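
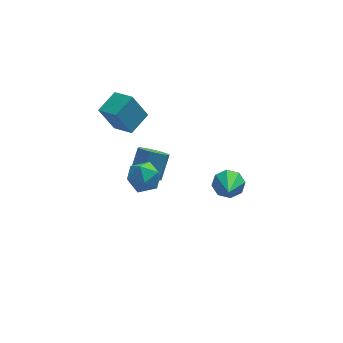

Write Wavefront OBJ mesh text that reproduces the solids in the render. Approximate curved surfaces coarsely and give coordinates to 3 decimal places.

v -4.423 2.318 0.246
v -5.111 2.405 1.61
v -3.572 3.183 0.62
v -4.26 3.27 1.984
v -3.72 1.45 0.656
v -4.408 1.537 2.02
v -2.869 2.315 1.03
v -3.557 2.402 2.394
v -3.059 2.015 -3.429
v -2.47 2.208 -3.869
v -1.972 3.057 -2.832
v -2.561 2.865 -2.391
v -2.818 2.512 -3.951
v -2.321 3.362 -2.914
v -3.259 2.627 -3.833
v -2.761 3.476 -2.796
v -3.622 2.508 -3.561
v -3.125 3.357 -2.524
v -3.771 2.201 -3.238
v -3.273 3.05 -2.201
v -3.648 1.823 -2.988
v -3.15 2.672 -1.951
v -3.299 1.518 -2.906
v -2.802 2.368 -1.869
v -2.859 1.404 -3.024
v -2.361 2.253 -1.987
v -2.495 1.523 -3.296
v -1.998 2.372 -2.259
v -2.347 1.83 -3.619
v -1.849 2.679 -2.582
v 0.445 -0.232 -2.101
v 0.965 0.019 -1.591
v 0.195 -1.708 -1.119
v 0.418 0.197 -1.462
v -0.113 0.124 -1.707
v -0.317 -0.158 -2.183
v -0.074 -0.483 -2.611
v 0.473 -0.661 -2.739
v 1.003 -0.588 -2.494
v 1.207 -0.306 -2.018
v -3.423 -2.701 2.804
v -3.027 -3.06 2.155
v -4.493 -3.52 2.605
v -4.097 -3.879 1.956
v -3.817 -4.002 2.739
v -3.156 -3.497 2.862
v -4.364 -3.083 1.898
v -3.703 -2.578 2.021
v -3.609 -3.297 1.594
v -3.271 -3.865 2.115
v -4.249 -2.715 2.645
v -3.911 -3.283 3.166
f 2 4 1
f 5 2 1
f 1 4 3
f 3 5 1
f 2 8 4
f 6 2 5
f 6 8 2
f 4 8 3
f 7 5 3
f 3 8 7
f 7 6 5
f 8 6 7
f 10 9 13
f 10 13 11
f 11 13 14
f 11 14 12
f 13 9 15
f 13 15 14
f 14 15 16
f 14 16 12
f 15 9 17
f 15 17 16
f 16 17 18
f 16 18 12
f 17 9 19
f 17 19 18
f 18 19 20
f 18 20 12
f 19 9 21
f 19 21 20
f 20 21 22
f 20 22 12
f 21 9 23
f 21 23 22
f 22 23 24
f 22 24 12
f 23 9 25
f 23 25 24
f 24 25 26
f 24 26 12
f 25 9 27
f 25 27 26
f 26 27 28
f 26 28 12
f 27 9 29
f 27 29 28
f 28 29 30
f 28 30 12
f 29 9 10
f 29 10 30
f 30 10 11
f 30 11 12
f 32 31 34
f 32 34 33
f 34 31 35
f 34 35 33
f 35 31 36
f 35 36 33
f 36 31 37
f 36 37 33
f 37 31 38
f 37 38 33
f 38 31 39
f 38 39 33
f 39 31 40
f 39 40 33
f 40 31 32
f 40 32 33
f 41 52 46
f 41 46 42
f 41 42 48
f 41 48 51
f 41 51 52
f 42 46 50
f 46 52 45
f 52 51 43
f 51 48 47
f 48 42 49
f 44 50 45
f 44 45 43
f 44 43 47
f 44 47 49
f 44 49 50
f 45 50 46
f 43 45 52
f 47 43 51
f 49 47 48
f 50 49 42



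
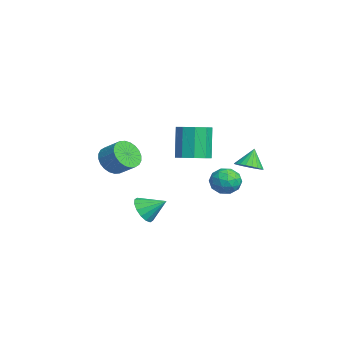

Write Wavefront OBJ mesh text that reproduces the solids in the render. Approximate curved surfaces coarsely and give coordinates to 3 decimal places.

v 3.797 2.402 1.931
v 4.491 2.737 2.106
v 3.343 2.778 3.009
v 4.333 2.981 1.954
v 4.083 3.126 1.798
v 3.783 3.145 1.665
v 3.486 3.036 1.578
v 3.243 2.817 1.551
v 3.095 2.526 1.591
v 3.069 2.214 1.689
v 3.169 1.934 1.829
v 3.378 1.735 1.986
v 3.659 1.651 2.134
v 3.964 1.697 2.247
v 4.24 1.865 2.305
v 4.44 2.125 2.298
v 4.529 2.434 2.228
v -3.768 3.235 -2.618
v -3.195 3.257 -1.814
v -3.865 1.643 -2.506
v -3.292 1.665 -1.702
v -4.209 2.03 -1.664
v -4.149 3.014 -1.734
v -2.911 1.886 -2.586
v -2.851 2.87 -2.656
v -2.665 2.423 -1.794
v -3.467 2.512 -1.224
v -3.593 2.388 -3.096
v -4.395 2.477 -2.526
v -3.473 3.386 -2.226
v -3.587 1.514 -2.094
v -4.126 1.729 -2.072
v -3.789 1.741 -1.599
v -4.034 3.243 -2.179
v -3.697 3.256 -1.706
v -4.293 2.535 -1.618
v -3.363 1.644 -2.614
v -3.026 1.657 -2.141
v -3.271 3.159 -2.721
v -2.934 3.171 -2.248
v -2.767 2.365 -2.702
v -2.824 2.909 -1.741
v -2.881 1.973 -1.676
v -2.657 2.103 -2.196
v -2.622 2.681 -2.236
v -3.296 2.961 -1.406
v -3.353 2.025 -1.341
v -3.892 2.24 -1.319
v -3.857 2.818 -1.359
v -2.984 2.471 -1.395
v -3.707 2.875 -2.979
v -3.764 1.939 -2.914
v -3.203 2.082 -2.961
v -3.168 2.66 -3.001
v -4.179 2.927 -2.644
v -4.236 1.991 -2.579
v -4.438 2.219 -2.084
v -4.403 2.797 -2.124
v -4.076 2.429 -2.925
v 0.662 -2.673 -2.272
v 1.188 -2.393 -2.973
v 1.058 -1.507 -1.508
v 0.762 -2.196 -3.052
v 0.309 -2.127 -2.923
v -0.05 -2.204 -2.619
v -0.218 -2.407 -2.222
v -0.15 -2.681 -1.839
v 0.135 -2.953 -1.571
v 0.562 -3.15 -1.492
v 1.015 -3.22 -1.621
v 1.373 -3.142 -1.925
v 1.541 -2.94 -2.322
v 1.473 -2.665 -2.706
v 1.947 -0.216 1.975
v 2.703 0.342 2.219
v 1.968 0.493 4.148
v 1.213 -0.064 3.905
v 2.203 0.72 1.999
v 1.469 0.871 3.929
v 1.584 0.66 1.768
v 0.85 0.811 3.698
v 1.135 0.19 1.634
v 0.4 0.341 3.564
v 1.066 -0.469 1.66
v 0.331 -0.318 3.589
v 1.409 -1.01 1.833
v 0.675 -0.859 3.762
v 2.004 -1.179 2.073
v 1.27 -1.028 4.002
v 2.573 -0.897 2.267
v 1.838 -0.746 4.196
v 2.848 -0.297 2.325
v 2.114 -0.145 4.254
v 0.355 -4.304 1.377
v 1.033 -4.996 1.428
v 1.744 -4.247 2.133
v 1.065 -3.556 2.083
v 1.142 -4.807 1.118
v 1.853 -4.059 1.824
v 1.132 -4.543 0.848
v 1.842 -3.794 1.553
v 1.003 -4.241 0.658
v 1.713 -3.493 1.364
v 0.775 -3.95 0.578
v 1.486 -3.202 1.284
v 0.484 -3.712 0.62
v 1.194 -2.964 1.325
v 0.173 -3.565 0.776
v 0.883 -2.816 1.482
v -0.111 -3.53 1.025
v 0.599 -2.781 1.73
v -0.324 -3.613 1.327
v 0.387 -2.864 2.032
v -0.433 -3.801 1.636
v 0.278 -3.053 2.342
v -0.422 -4.066 1.907
v 0.288 -3.317 2.612
v -0.293 -4.367 2.096
v 0.417 -3.619 2.802
v -0.066 -4.658 2.176
v 0.645 -3.91 2.882
v 0.226 -4.896 2.135
v 0.936 -4.148 2.84
v 0.537 -5.044 1.978
v 1.247 -4.295 2.684
v 0.821 -5.079 1.73
v 1.531 -4.33 2.435
f 2 1 4
f 2 4 3
f 4 1 5
f 4 5 3
f 5 1 6
f 5 6 3
f 6 1 7
f 6 7 3
f 7 1 8
f 7 8 3
f 8 1 9
f 8 9 3
f 9 1 10
f 9 10 3
f 10 1 11
f 10 11 3
f 11 1 12
f 11 12 3
f 12 1 13
f 12 13 3
f 13 1 14
f 13 14 3
f 14 1 15
f 14 15 3
f 15 1 16
f 15 16 3
f 16 1 17
f 16 17 3
f 17 1 2
f 17 2 3
f 18 55 34
f 55 29 58
f 34 58 23
f 55 58 34
f 18 34 30
f 34 23 35
f 30 35 19
f 34 35 30
f 18 30 39
f 30 19 40
f 39 40 25
f 30 40 39
f 18 39 51
f 39 25 54
f 51 54 28
f 39 54 51
f 18 51 55
f 51 28 59
f 55 59 29
f 51 59 55
f 19 35 46
f 35 23 49
f 46 49 27
f 35 49 46
f 23 58 36
f 58 29 57
f 36 57 22
f 58 57 36
f 29 59 56
f 59 28 52
f 56 52 20
f 59 52 56
f 28 54 53
f 54 25 41
f 53 41 24
f 54 41 53
f 25 40 45
f 40 19 42
f 45 42 26
f 40 42 45
f 21 47 33
f 47 27 48
f 33 48 22
f 47 48 33
f 21 33 31
f 33 22 32
f 31 32 20
f 33 32 31
f 21 31 38
f 31 20 37
f 38 37 24
f 31 37 38
f 21 38 43
f 38 24 44
f 43 44 26
f 38 44 43
f 21 43 47
f 43 26 50
f 47 50 27
f 43 50 47
f 22 48 36
f 48 27 49
f 36 49 23
f 48 49 36
f 20 32 56
f 32 22 57
f 56 57 29
f 32 57 56
f 24 37 53
f 37 20 52
f 53 52 28
f 37 52 53
f 26 44 45
f 44 24 41
f 45 41 25
f 44 41 45
f 27 50 46
f 50 26 42
f 46 42 19
f 50 42 46
f 61 60 63
f 61 63 62
f 63 60 64
f 63 64 62
f 64 60 65
f 64 65 62
f 65 60 66
f 65 66 62
f 66 60 67
f 66 67 62
f 67 60 68
f 67 68 62
f 68 60 69
f 68 69 62
f 69 60 70
f 69 70 62
f 70 60 71
f 70 71 62
f 71 60 72
f 71 72 62
f 72 60 73
f 72 73 62
f 73 60 61
f 73 61 62
f 75 74 78
f 75 78 76
f 76 78 79
f 76 79 77
f 78 74 80
f 78 80 79
f 79 80 81
f 79 81 77
f 80 74 82
f 80 82 81
f 81 82 83
f 81 83 77
f 82 74 84
f 82 84 83
f 83 84 85
f 83 85 77
f 84 74 86
f 84 86 85
f 85 86 87
f 85 87 77
f 86 74 88
f 86 88 87
f 87 88 89
f 87 89 77
f 88 74 90
f 88 90 89
f 89 90 91
f 89 91 77
f 90 74 92
f 90 92 91
f 91 92 93
f 91 93 77
f 92 74 75
f 92 75 93
f 93 75 76
f 93 76 77
f 95 94 98
f 95 98 96
f 96 98 99
f 96 99 97
f 98 94 100
f 98 100 99
f 99 100 101
f 99 101 97
f 100 94 102
f 100 102 101
f 101 102 103
f 101 103 97
f 102 94 104
f 102 104 103
f 103 104 105
f 103 105 97
f 104 94 106
f 104 106 105
f 105 106 107
f 105 107 97
f 106 94 108
f 106 108 107
f 107 108 109
f 107 109 97
f 108 94 110
f 108 110 109
f 109 110 111
f 109 111 97
f 110 94 112
f 110 112 111
f 111 112 113
f 111 113 97
f 112 94 114
f 112 114 113
f 113 114 115
f 113 115 97
f 114 94 116
f 114 116 115
f 115 116 117
f 115 117 97
f 116 94 118
f 116 118 117
f 117 118 119
f 117 119 97
f 118 94 120
f 118 120 119
f 119 120 121
f 119 121 97
f 120 94 122
f 120 122 121
f 121 122 123
f 121 123 97
f 122 94 124
f 122 124 123
f 123 124 125
f 123 125 97
f 124 94 126
f 124 126 125
f 125 126 127
f 125 127 97
f 126 94 95
f 126 95 127
f 127 95 96
f 127 96 97



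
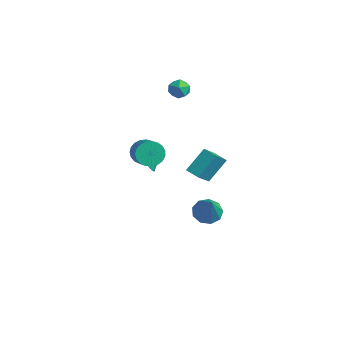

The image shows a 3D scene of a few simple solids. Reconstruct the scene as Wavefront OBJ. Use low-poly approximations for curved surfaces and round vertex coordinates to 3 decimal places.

v -0.736 -0.469 1.557
v -0.356 -0.663 0.822
v 0.795 -1.164 1.547
v 0.416 -0.971 2.283
v -0.246 -0.332 0.876
v 0.905 -0.833 1.602
v -0.221 -0.024 1.048
v 0.93 -0.525 1.774
v -0.284 0.207 1.308
v 0.867 -0.295 2.034
v -0.426 0.32 1.612
v 0.725 -0.181 2.337
v -0.621 0.298 1.906
v 0.53 -0.204 2.631
v -0.836 0.142 2.139
v 0.315 -0.359 2.865
v -1.034 -0.119 2.272
v 0.118 -0.62 2.998
v -1.18 -0.441 2.281
v -0.029 -0.942 3.007
v -1.249 -0.767 2.166
v -0.098 -1.269 2.891
v -1.229 -1.043 1.945
v -0.078 -1.544 2.67
v -1.124 -1.219 1.657
v 0.027 -1.72 2.382
v -0.952 -1.265 1.351
v 0.199 -1.766 2.077
v -0.743 -1.174 1.082
v 0.408 -1.675 1.807
v -0.532 -0.961 0.894
v 0.619 -1.462 1.62
v 1.826 1.171 0.398
v 2.314 0.004 1.563
v 1.862 2.393 1.607
v 2.351 1.226 2.772
v 2.669 1.334 0.208
v 3.158 0.167 1.373
v 2.706 2.556 1.417
v 3.194 1.389 2.582
v -1.521 0.226 0.037
v -0.89 0.315 -0.556
v -1.159 1.034 0.543
v -1.202 0.548 -0.706
v -1.586 0.707 -0.685
v -1.955 0.755 -0.499
v -2.225 0.683 -0.19
v -2.334 0.505 0.171
v -2.256 0.264 0.501
v -2.009 0.014 0.725
v -1.651 -0.188 0.791
v -1.263 -0.295 0.685
v -0.934 -0.282 0.43
v -0.739 -0.154 0.085
v -0.723 0.062 -0.271
v 0.504 3.073 -4.533
v 1.007 3.83 -4.576
v 1.596 2.447 -2.767
v 0.501 3.931 -4.228
v -0.004 3.63 -4.022
v -0.271 3.069 -4.056
v -0.176 2.51 -4.313
v 0.237 2.215 -4.673
v 0.775 2.322 -4.968
v 1.186 2.78 -5.059
v 1.277 3.376 -4.905
v -3.321 4.613 3.85
v -2.843 4.468 3.281
v -3.437 3.412 4.059
v -2.959 3.267 3.49
v -2.705 3.591 4.126
v -2.633 4.334 3.996
v -3.647 3.546 3.344
v -3.575 4.289 3.214
v -3.044 3.809 2.969
v -2.462 3.837 3.452
v -3.818 4.043 3.888
v -3.236 4.071 4.371
f 2 1 5
f 2 5 3
f 3 5 6
f 3 6 4
f 5 1 7
f 5 7 6
f 6 7 8
f 6 8 4
f 7 1 9
f 7 9 8
f 8 9 10
f 8 10 4
f 9 1 11
f 9 11 10
f 10 11 12
f 10 12 4
f 11 1 13
f 11 13 12
f 12 13 14
f 12 14 4
f 13 1 15
f 13 15 14
f 14 15 16
f 14 16 4
f 15 1 17
f 15 17 16
f 16 17 18
f 16 18 4
f 17 1 19
f 17 19 18
f 18 19 20
f 18 20 4
f 19 1 21
f 19 21 20
f 20 21 22
f 20 22 4
f 21 1 23
f 21 23 22
f 22 23 24
f 22 24 4
f 23 1 25
f 23 25 24
f 24 25 26
f 24 26 4
f 25 1 27
f 25 27 26
f 26 27 28
f 26 28 4
f 27 1 29
f 27 29 28
f 28 29 30
f 28 30 4
f 29 1 31
f 29 31 30
f 30 31 32
f 30 32 4
f 31 1 2
f 31 2 32
f 32 2 3
f 32 3 4
f 34 36 33
f 37 34 33
f 33 36 35
f 35 37 33
f 34 40 36
f 38 34 37
f 38 40 34
f 36 40 35
f 39 37 35
f 35 40 39
f 39 38 37
f 40 38 39
f 42 41 44
f 42 44 43
f 44 41 45
f 44 45 43
f 45 41 46
f 45 46 43
f 46 41 47
f 46 47 43
f 47 41 48
f 47 48 43
f 48 41 49
f 48 49 43
f 49 41 50
f 49 50 43
f 50 41 51
f 50 51 43
f 51 41 52
f 51 52 43
f 52 41 53
f 52 53 43
f 53 41 54
f 53 54 43
f 54 41 55
f 54 55 43
f 55 41 42
f 55 42 43
f 57 56 59
f 57 59 58
f 59 56 60
f 59 60 58
f 60 56 61
f 60 61 58
f 61 56 62
f 61 62 58
f 62 56 63
f 62 63 58
f 63 56 64
f 63 64 58
f 64 56 65
f 64 65 58
f 65 56 66
f 65 66 58
f 66 56 57
f 66 57 58
f 67 78 72
f 67 72 68
f 67 68 74
f 67 74 77
f 67 77 78
f 68 72 76
f 72 78 71
f 78 77 69
f 77 74 73
f 74 68 75
f 70 76 71
f 70 71 69
f 70 69 73
f 70 73 75
f 70 75 76
f 71 76 72
f 69 71 78
f 73 69 77
f 75 73 74
f 76 75 68



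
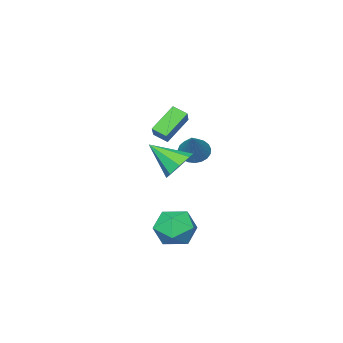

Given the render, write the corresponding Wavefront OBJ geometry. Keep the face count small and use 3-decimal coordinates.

v -0.494 1.763 3.014
v 0.153 1.64 2.616
v 0.554 2.717 4.426
v 0.056 1.921 2.499
v -0.137 2.175 2.471
v -0.392 2.358 2.536
v -0.664 2.438 2.685
v -0.907 2.401 2.89
v -1.079 2.254 3.117
v -1.149 2.022 3.326
v -1.106 1.745 3.481
v -0.958 1.472 3.556
v -0.729 1.248 3.537
v -0.46 1.114 3.427
v -0.196 1.092 3.246
v 0.015 1.186 3.026
v 0.139 1.38 2.803
v 1.775 3.83 -1.532
v 2.708 3.799 -0.867
v 1.072 2.381 -0.613
v 2.005 2.35 0.052
v 1.265 3.22 0.143
v 1.699 4.116 -0.425
v 2.081 2.064 -1.055
v 2.515 2.96 -1.623
v 2.897 2.708 -0.572
v 2.393 3.422 0.168
v 1.387 2.758 -1.648
v 0.883 3.472 -0.908
v -2.814 -3.738 1.761
v -4.154 -3.702 2.933
v -3.116 -3.021 1.394
v -4.456 -2.986 2.566
v -2.084 -3.014 2.574
v -3.424 -2.979 3.746
v -2.386 -2.298 2.207
v -3.726 -2.262 3.379
v 1.978 3.509 3.333
v 2.82 3.8 3.152
v 2.662 2.211 4.427
v 2.542 4.119 3.705
v 1.932 4.08 4.04
v 1.35 3.707 3.961
v 1.135 3.217 3.515
v 1.414 2.899 2.962
v 2.023 2.937 2.627
v 2.606 3.311 2.705
f 2 1 4
f 2 4 3
f 4 1 5
f 4 5 3
f 5 1 6
f 5 6 3
f 6 1 7
f 6 7 3
f 7 1 8
f 7 8 3
f 8 1 9
f 8 9 3
f 9 1 10
f 9 10 3
f 10 1 11
f 10 11 3
f 11 1 12
f 11 12 3
f 12 1 13
f 12 13 3
f 13 1 14
f 13 14 3
f 14 1 15
f 14 15 3
f 15 1 16
f 15 16 3
f 16 1 17
f 16 17 3
f 17 1 2
f 17 2 3
f 18 29 23
f 18 23 19
f 18 19 25
f 18 25 28
f 18 28 29
f 19 23 27
f 23 29 22
f 29 28 20
f 28 25 24
f 25 19 26
f 21 27 22
f 21 22 20
f 21 20 24
f 21 24 26
f 21 26 27
f 22 27 23
f 20 22 29
f 24 20 28
f 26 24 25
f 27 26 19
f 31 33 30
f 34 31 30
f 30 33 32
f 32 34 30
f 31 37 33
f 35 31 34
f 35 37 31
f 33 37 32
f 36 34 32
f 32 37 36
f 36 35 34
f 37 35 36
f 39 38 41
f 39 41 40
f 41 38 42
f 41 42 40
f 42 38 43
f 42 43 40
f 43 38 44
f 43 44 40
f 44 38 45
f 44 45 40
f 45 38 46
f 45 46 40
f 46 38 47
f 46 47 40
f 47 38 39
f 47 39 40



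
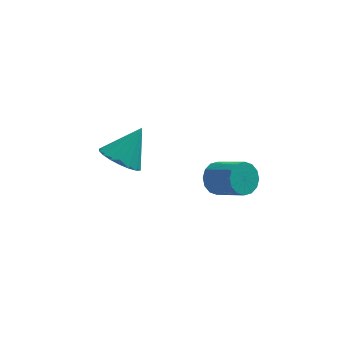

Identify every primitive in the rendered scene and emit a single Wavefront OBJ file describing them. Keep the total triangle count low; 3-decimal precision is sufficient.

v 1.443 -2.413 -0.38
v 1.846 -2.414 -0.851
v 2.661 -3.129 -0.151
v 2.257 -3.127 0.32
v 1.923 -2.156 -0.676
v 2.737 -2.87 0.024
v 1.871 -1.966 -0.422
v 2.685 -2.681 0.278
v 1.704 -1.896 -0.157
v 2.519 -2.611 0.543
v 1.467 -1.965 0.048
v 2.282 -2.68 0.748
v 1.224 -2.154 0.139
v 2.038 -2.868 0.839
v 1.039 -2.411 0.091
v 1.854 -3.126 0.791
v 0.963 -2.67 -0.084
v 1.777 -3.384 0.616
v 1.015 -2.859 -0.338
v 1.829 -3.574 0.362
v 1.181 -2.929 -0.603
v 1.996 -3.644 0.097
v 1.418 -2.86 -0.808
v 2.233 -3.575 -0.108
v 1.662 -2.672 -0.899
v 2.476 -3.386 -0.199
v -1.745 1.134 -2.863
v -1.039 1.081 -3.314
v -0.975 1.806 -1.737
v -1.179 1.413 -3.417
v -1.431 1.689 -3.409
v -1.745 1.855 -3.293
v -2.059 1.878 -3.092
v -2.311 1.754 -2.846
v -2.451 1.507 -2.602
v -2.451 1.186 -2.411
v -2.311 0.855 -2.308
v -2.059 0.579 -2.316
v -1.745 0.413 -2.432
v -1.431 0.389 -2.633
v -1.179 0.514 -2.879
v -1.039 0.761 -3.123
f 2 1 5
f 2 5 3
f 3 5 6
f 3 6 4
f 5 1 7
f 5 7 6
f 6 7 8
f 6 8 4
f 7 1 9
f 7 9 8
f 8 9 10
f 8 10 4
f 9 1 11
f 9 11 10
f 10 11 12
f 10 12 4
f 11 1 13
f 11 13 12
f 12 13 14
f 12 14 4
f 13 1 15
f 13 15 14
f 14 15 16
f 14 16 4
f 15 1 17
f 15 17 16
f 16 17 18
f 16 18 4
f 17 1 19
f 17 19 18
f 18 19 20
f 18 20 4
f 19 1 21
f 19 21 20
f 20 21 22
f 20 22 4
f 21 1 23
f 21 23 22
f 22 23 24
f 22 24 4
f 23 1 25
f 23 25 24
f 24 25 26
f 24 26 4
f 25 1 2
f 25 2 26
f 26 2 3
f 26 3 4
f 28 27 30
f 28 30 29
f 30 27 31
f 30 31 29
f 31 27 32
f 31 32 29
f 32 27 33
f 32 33 29
f 33 27 34
f 33 34 29
f 34 27 35
f 34 35 29
f 35 27 36
f 35 36 29
f 36 27 37
f 36 37 29
f 37 27 38
f 37 38 29
f 38 27 39
f 38 39 29
f 39 27 40
f 39 40 29
f 40 27 41
f 40 41 29
f 41 27 42
f 41 42 29
f 42 27 28
f 42 28 29



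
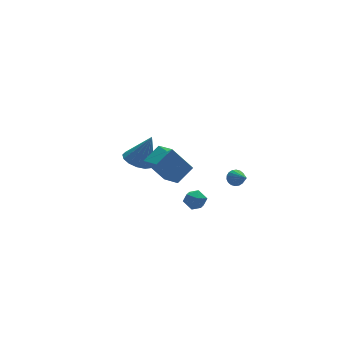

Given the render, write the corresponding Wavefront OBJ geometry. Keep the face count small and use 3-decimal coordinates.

v 0.237 1.595 -4.093
v 0.803 1.477 -3.557
v -0.443 0.643 -3.583
v 0.123 0.525 -3.047
v -0.315 1.18 -3.02
v 0.105 1.768 -3.335
v 0.255 0.352 -3.805
v 0.675 0.94 -4.12
v 0.815 0.709 -3.379
v 0.462 1.221 -2.894
v -0.102 0.899 -4.246
v -0.455 1.411 -3.761
v -4.59 -2.959 3.983
v -4.317 -4.266 4.496
v -3.495 -2.483 4.613
v -3.222 -3.79 5.125
v -3.518 -3.35 2.415
v -3.245 -4.657 2.927
v -2.423 -2.874 3.044
v -2.15 -4.181 3.557
v -2.275 3.985 -1.291
v -1.323 4.038 -1.68
v -1.465 3.815 0.671
v -1.46 4.544 -1.58
v -1.815 4.899 -1.402
v -2.294 5.01 -1.195
v -2.767 4.846 -1.014
v -3.109 4.451 -0.906
v -3.228 3.931 -0.902
v -3.091 3.426 -1.003
v -2.736 3.07 -1.18
v -2.257 2.959 -1.387
v -1.783 3.124 -1.569
v -1.441 3.518 -1.676
v 1.241 -2.37 0.509
v 1.769 -2.23 0.672
v 1.319 -3.69 1.391
v 1.624 -2.12 0.849
v 1.404 -2.06 0.959
v 1.151 -2.061 0.98
v 0.916 -2.123 0.908
v 0.745 -2.234 0.756
v 0.673 -2.372 0.556
v 0.712 -2.509 0.347
v 0.857 -2.619 0.169
v 1.077 -2.679 0.059
v 1.33 -2.678 0.039
v 1.565 -2.616 0.111
v 1.736 -2.505 0.262
v 1.809 -2.367 0.462
f 1 12 6
f 1 6 2
f 1 2 8
f 1 8 11
f 1 11 12
f 2 6 10
f 6 12 5
f 12 11 3
f 11 8 7
f 8 2 9
f 4 10 5
f 4 5 3
f 4 3 7
f 4 7 9
f 4 9 10
f 5 10 6
f 3 5 12
f 7 3 11
f 9 7 8
f 10 9 2
f 14 16 13
f 17 14 13
f 13 16 15
f 15 17 13
f 14 20 16
f 18 14 17
f 18 20 14
f 16 20 15
f 19 17 15
f 15 20 19
f 19 18 17
f 20 18 19
f 22 21 24
f 22 24 23
f 24 21 25
f 24 25 23
f 25 21 26
f 25 26 23
f 26 21 27
f 26 27 23
f 27 21 28
f 27 28 23
f 28 21 29
f 28 29 23
f 29 21 30
f 29 30 23
f 30 21 31
f 30 31 23
f 31 21 32
f 31 32 23
f 32 21 33
f 32 33 23
f 33 21 34
f 33 34 23
f 34 21 22
f 34 22 23
f 36 35 38
f 36 38 37
f 38 35 39
f 38 39 37
f 39 35 40
f 39 40 37
f 40 35 41
f 40 41 37
f 41 35 42
f 41 42 37
f 42 35 43
f 42 43 37
f 43 35 44
f 43 44 37
f 44 35 45
f 44 45 37
f 45 35 46
f 45 46 37
f 46 35 47
f 46 47 37
f 47 35 48
f 47 48 37
f 48 35 49
f 48 49 37
f 49 35 50
f 49 50 37
f 50 35 36
f 50 36 37



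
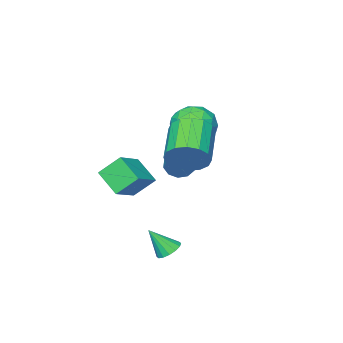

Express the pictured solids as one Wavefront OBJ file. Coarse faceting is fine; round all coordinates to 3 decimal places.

v 0.942 3.242 1.29
v 1.613 3.155 2.145
v 0.169 1.831 3.144
v -0.502 1.918 2.29
v 1.286 3.6 2.261
v -0.159 2.275 3.26
v 0.866 3.949 2.117
v -0.578 2.624 3.116
v 0.467 4.108 1.752
v -0.977 2.783 2.751
v 0.195 4.036 1.263
v -1.249 2.711 2.262
v 0.123 3.751 0.781
v -1.321 2.426 1.78
v 0.271 3.329 0.436
v -1.173 2.005 1.435
v 0.599 2.885 0.32
v -0.846 1.56 1.319
v 1.018 2.536 0.464
v -0.426 1.211 1.463
v 1.417 2.377 0.829
v -0.027 1.052 1.828
v 1.689 2.449 1.318
v 0.245 1.124 2.317
v 1.761 2.734 1.8
v 0.317 1.409 2.799
v -0.045 -1.786 -3.184
v -0.063 -3.141 -2.242
v -0.822 -1.047 -2.135
v -0.84 -2.401 -1.193
v 1.46 -1.279 -2.427
v 1.442 -2.633 -1.485
v 0.683 -0.539 -1.378
v 0.665 -1.894 -0.436
v -2.38 -1.127 -1.608
v -1.672 -1.492 -1.681
v -0.812 -0.078 -0.405
v -1.52 0.287 -0.332
v -1.705 -1.151 -2.037
v -0.845 0.264 -0.761
v -1.996 -0.8 -2.229
v -1.136 0.614 -0.953
v -2.434 -0.575 -2.184
v -1.574 0.84 -0.908
v -2.851 -0.56 -1.919
v -1.991 0.854 -0.643
v -3.088 -0.762 -1.535
v -2.228 0.652 -0.259
v -3.055 -1.104 -1.179
v -2.195 0.311 0.097
v -2.764 -1.454 -0.987
v -1.904 -0.04 0.289
v -2.326 -1.68 -1.032
v -1.466 -0.265 0.244
v -1.909 -1.694 -1.297
v -1.049 -0.28 -0.021
v -3.424 0.091 1.612
v -2.755 0.168 0.557
v -3.425 -1.928 1.463
v -2.756 -1.851 0.408
v -2.235 -1.544 1.503
v -2.234 -0.296 1.595
v -3.946 -1.464 0.425
v -3.945 -0.216 0.517
v -3.078 -0.793 -0.177
v -2.02 -0.842 0.49
v -4.16 -0.918 1.53
v -3.102 -0.967 2.197
v -3.089 0.307 1.097
v -3.091 -2.067 0.923
v -2.784 -1.887 1.566
v -2.391 -1.841 0.946
v -2.783 0.034 1.708
v -2.39 0.079 1.088
v -2.084 -0.927 1.644
v -3.79 -1.839 0.932
v -3.397 -1.794 0.312
v -3.789 0.081 1.074
v -3.396 0.127 0.454
v -4.096 -0.833 0.376
v -2.886 -0.213 0.046
v -2.887 -1.399 -0.041
v -3.586 -1.172 -0.032
v -3.586 -0.438 0.022
v -2.264 -0.242 0.438
v -2.265 -1.429 0.351
v -1.959 -1.248 0.994
v -1.958 -0.515 1.048
v -2.454 -0.807 0.007
v -3.915 -0.331 1.669
v -3.916 -1.518 1.582
v -4.222 -1.245 0.972
v -4.221 -0.512 1.026
v -3.293 -0.361 2.061
v -3.294 -1.547 1.974
v -2.594 -1.322 1.998
v -2.594 -0.588 2.052
v -3.726 -0.953 2.013
v 2.019 3.196 -4.226
v 2.439 3.741 -4.164
v 2.681 2.544 -2.974
v 2.151 3.823 -3.969
v 1.828 3.738 -3.843
v 1.556 3.507 -3.82
v 1.408 3.193 -3.905
v 1.424 2.88 -4.077
v 1.599 2.652 -4.288
v 1.887 2.57 -4.483
v 2.21 2.655 -4.609
v 2.482 2.886 -4.633
v 2.63 3.2 -4.547
v 2.614 3.513 -4.376
f 2 1 5
f 2 5 3
f 3 5 6
f 3 6 4
f 5 1 7
f 5 7 6
f 6 7 8
f 6 8 4
f 7 1 9
f 7 9 8
f 8 9 10
f 8 10 4
f 9 1 11
f 9 11 10
f 10 11 12
f 10 12 4
f 11 1 13
f 11 13 12
f 12 13 14
f 12 14 4
f 13 1 15
f 13 15 14
f 14 15 16
f 14 16 4
f 15 1 17
f 15 17 16
f 16 17 18
f 16 18 4
f 17 1 19
f 17 19 18
f 18 19 20
f 18 20 4
f 19 1 21
f 19 21 20
f 20 21 22
f 20 22 4
f 21 1 23
f 21 23 22
f 22 23 24
f 22 24 4
f 23 1 25
f 23 25 24
f 24 25 26
f 24 26 4
f 25 1 2
f 25 2 26
f 26 2 3
f 26 3 4
f 28 30 27
f 31 28 27
f 27 30 29
f 29 31 27
f 28 34 30
f 32 28 31
f 32 34 28
f 30 34 29
f 33 31 29
f 29 34 33
f 33 32 31
f 34 32 33
f 36 35 39
f 36 39 37
f 37 39 40
f 37 40 38
f 39 35 41
f 39 41 40
f 40 41 42
f 40 42 38
f 41 35 43
f 41 43 42
f 42 43 44
f 42 44 38
f 43 35 45
f 43 45 44
f 44 45 46
f 44 46 38
f 45 35 47
f 45 47 46
f 46 47 48
f 46 48 38
f 47 35 49
f 47 49 48
f 48 49 50
f 48 50 38
f 49 35 51
f 49 51 50
f 50 51 52
f 50 52 38
f 51 35 53
f 51 53 52
f 52 53 54
f 52 54 38
f 53 35 55
f 53 55 54
f 54 55 56
f 54 56 38
f 55 35 36
f 55 36 56
f 56 36 37
f 56 37 38
f 57 94 73
f 94 68 97
f 73 97 62
f 94 97 73
f 57 73 69
f 73 62 74
f 69 74 58
f 73 74 69
f 57 69 78
f 69 58 79
f 78 79 64
f 69 79 78
f 57 78 90
f 78 64 93
f 90 93 67
f 78 93 90
f 57 90 94
f 90 67 98
f 94 98 68
f 90 98 94
f 58 74 85
f 74 62 88
f 85 88 66
f 74 88 85
f 62 97 75
f 97 68 96
f 75 96 61
f 97 96 75
f 68 98 95
f 98 67 91
f 95 91 59
f 98 91 95
f 67 93 92
f 93 64 80
f 92 80 63
f 93 80 92
f 64 79 84
f 79 58 81
f 84 81 65
f 79 81 84
f 60 86 72
f 86 66 87
f 72 87 61
f 86 87 72
f 60 72 70
f 72 61 71
f 70 71 59
f 72 71 70
f 60 70 77
f 70 59 76
f 77 76 63
f 70 76 77
f 60 77 82
f 77 63 83
f 82 83 65
f 77 83 82
f 60 82 86
f 82 65 89
f 86 89 66
f 82 89 86
f 61 87 75
f 87 66 88
f 75 88 62
f 87 88 75
f 59 71 95
f 71 61 96
f 95 96 68
f 71 96 95
f 63 76 92
f 76 59 91
f 92 91 67
f 76 91 92
f 65 83 84
f 83 63 80
f 84 80 64
f 83 80 84
f 66 89 85
f 89 65 81
f 85 81 58
f 89 81 85
f 100 99 102
f 100 102 101
f 102 99 103
f 102 103 101
f 103 99 104
f 103 104 101
f 104 99 105
f 104 105 101
f 105 99 106
f 105 106 101
f 106 99 107
f 106 107 101
f 107 99 108
f 107 108 101
f 108 99 109
f 108 109 101
f 109 99 110
f 109 110 101
f 110 99 111
f 110 111 101
f 111 99 112
f 111 112 101
f 112 99 100
f 112 100 101



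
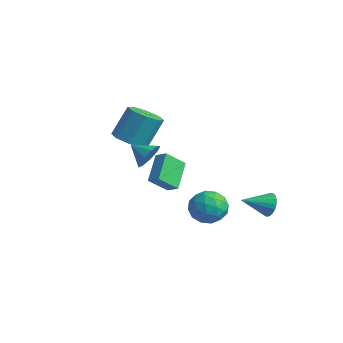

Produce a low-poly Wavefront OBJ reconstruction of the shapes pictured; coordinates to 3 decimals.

v 3.401 -3.393 2.257
v 3.68 -3.026 3.03
v 2.379 -3.807 2.823
v 3.341 -2.62 2.714
v 3.031 -2.576 2.185
v 2.894 -2.914 1.689
v 2.994 -3.477 1.459
v 3.285 -4 1.603
v 3.631 -4.239 2.053
v 3.869 -4.082 2.598
v 3.888 -3.603 2.984
v 4.05 4.449 -4.044
v 4.282 4.055 -4.737
v 3.41 2.931 -3.396
v 4.563 4.022 -4.538
v 4.754 4.063 -4.253
v 4.824 4.17 -3.933
v 4.759 4.326 -3.632
v 4.573 4.503 -3.402
v 4.295 4.671 -3.283
v 3.975 4.8 -3.296
v 3.669 4.868 -3.438
v 3.428 4.864 -3.685
v 3.294 4.789 -3.994
v 3.291 4.654 -4.312
v 3.42 4.484 -4.583
v 3.657 4.308 -4.762
v 3.962 4.156 -4.816
v -0.917 1.812 -2.116
v -1.209 0.671 -1.063
v -0.214 1.986 -1.732
v -0.506 0.844 -0.68
v 0.026 0.516 -3.26
v -0.266 -0.626 -2.208
v 0.729 0.689 -2.877
v 0.437 -0.452 -1.824
v 3.422 1.383 -3.168
v 4.245 0.765 -3.718
v 3.155 -0.045 -1.962
v 3.978 -0.663 -2.512
v 4.274 0.281 -1.893
v 4.439 1.163 -2.639
v 2.961 -0.443 -3.041
v 3.126 0.439 -3.787
v 3.96 -0.364 -3.64
v 4.771 0.083 -2.93
v 2.629 0.637 -2.75
v 3.44 1.084 -2.04
v 3.857 1.199 -3.549
v 3.543 -0.479 -2.131
v 3.717 0.075 -1.767
v 4.2 -0.288 -2.091
v 3.971 1.434 -2.914
v 4.455 1.07 -3.238
v 4.472 0.785 -2.165
v 2.945 -0.35 -2.442
v 3.429 -0.714 -2.766
v 3.2 1.008 -3.589
v 3.683 0.645 -3.913
v 2.928 -0.065 -3.515
v 4.173 0.172 -3.826
v 4.016 -0.667 -3.117
v 3.418 -0.538 -3.429
v 3.515 -0.019 -3.867
v 4.65 0.435 -3.409
v 4.493 -0.404 -2.7
v 4.667 0.151 -2.337
v 4.764 0.669 -2.775
v 4.482 -0.228 -3.363
v 2.907 1.124 -2.98
v 2.75 0.285 -2.271
v 2.636 0.051 -2.905
v 2.733 0.569 -3.343
v 3.384 1.387 -2.563
v 3.227 0.548 -1.854
v 3.885 0.739 -1.813
v 3.982 1.258 -2.251
v 2.918 0.948 -2.317
v -1.699 -0.771 0.401
v -0.973 -0.078 -0.051
v -0.836 0.963 1.768
v -1.561 0.271 2.219
v -1.768 0.184 -0.141
v -1.63 1.226 1.677
v -2.522 -0.113 0.086
v -2.385 0.929 1.905
v -2.794 -0.795 0.498
v -2.657 0.246 2.316
v -2.424 -1.463 0.852
v -2.287 -0.422 2.671
v -1.63 -1.726 0.943
v -1.492 -0.684 2.761
v -0.875 -1.429 0.715
v -0.738 -0.387 2.534
v -0.603 -0.746 0.304
v -0.466 0.295 2.122
f 2 1 4
f 2 4 3
f 4 1 5
f 4 5 3
f 5 1 6
f 5 6 3
f 6 1 7
f 6 7 3
f 7 1 8
f 7 8 3
f 8 1 9
f 8 9 3
f 9 1 10
f 9 10 3
f 10 1 11
f 10 11 3
f 11 1 2
f 11 2 3
f 13 12 15
f 13 15 14
f 15 12 16
f 15 16 14
f 16 12 17
f 16 17 14
f 17 12 18
f 17 18 14
f 18 12 19
f 18 19 14
f 19 12 20
f 19 20 14
f 20 12 21
f 20 21 14
f 21 12 22
f 21 22 14
f 22 12 23
f 22 23 14
f 23 12 24
f 23 24 14
f 24 12 25
f 24 25 14
f 25 12 26
f 25 26 14
f 26 12 27
f 26 27 14
f 27 12 28
f 27 28 14
f 28 12 13
f 28 13 14
f 30 32 29
f 33 30 29
f 29 32 31
f 31 33 29
f 30 36 32
f 34 30 33
f 34 36 30
f 32 36 31
f 35 33 31
f 31 36 35
f 35 34 33
f 36 34 35
f 37 74 53
f 74 48 77
f 53 77 42
f 74 77 53
f 37 53 49
f 53 42 54
f 49 54 38
f 53 54 49
f 37 49 58
f 49 38 59
f 58 59 44
f 49 59 58
f 37 58 70
f 58 44 73
f 70 73 47
f 58 73 70
f 37 70 74
f 70 47 78
f 74 78 48
f 70 78 74
f 38 54 65
f 54 42 68
f 65 68 46
f 54 68 65
f 42 77 55
f 77 48 76
f 55 76 41
f 77 76 55
f 48 78 75
f 78 47 71
f 75 71 39
f 78 71 75
f 47 73 72
f 73 44 60
f 72 60 43
f 73 60 72
f 44 59 64
f 59 38 61
f 64 61 45
f 59 61 64
f 40 66 52
f 66 46 67
f 52 67 41
f 66 67 52
f 40 52 50
f 52 41 51
f 50 51 39
f 52 51 50
f 40 50 57
f 50 39 56
f 57 56 43
f 50 56 57
f 40 57 62
f 57 43 63
f 62 63 45
f 57 63 62
f 40 62 66
f 62 45 69
f 66 69 46
f 62 69 66
f 41 67 55
f 67 46 68
f 55 68 42
f 67 68 55
f 39 51 75
f 51 41 76
f 75 76 48
f 51 76 75
f 43 56 72
f 56 39 71
f 72 71 47
f 56 71 72
f 45 63 64
f 63 43 60
f 64 60 44
f 63 60 64
f 46 69 65
f 69 45 61
f 65 61 38
f 69 61 65
f 80 79 83
f 80 83 81
f 81 83 84
f 81 84 82
f 83 79 85
f 83 85 84
f 84 85 86
f 84 86 82
f 85 79 87
f 85 87 86
f 86 87 88
f 86 88 82
f 87 79 89
f 87 89 88
f 88 89 90
f 88 90 82
f 89 79 91
f 89 91 90
f 90 91 92
f 90 92 82
f 91 79 93
f 91 93 92
f 92 93 94
f 92 94 82
f 93 79 95
f 93 95 94
f 94 95 96
f 94 96 82
f 95 79 80
f 95 80 96
f 96 80 81
f 96 81 82



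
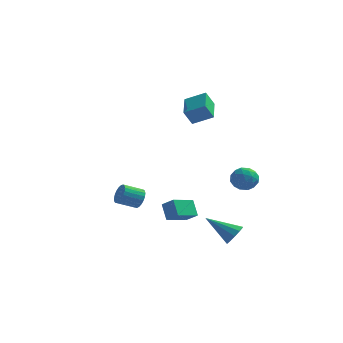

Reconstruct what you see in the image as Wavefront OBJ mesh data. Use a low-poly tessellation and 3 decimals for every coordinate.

v 3.601 -1.681 -3.876
v 3.959 -2.065 -3.341
v 1.939 -1.679 -2.764
v 4.017 -1.613 -3.256
v 3.915 -1.187 -3.407
v 3.694 -0.95 -3.738
v 3.437 -0.991 -4.122
v 3.243 -1.297 -4.412
v 3.186 -1.748 -4.497
v 3.287 -2.175 -4.345
v 3.508 -2.412 -4.014
v 3.765 -2.37 -3.631
v -3.087 2.419 -3.595
v -2.698 2.258 -3.024
v -3.723 1.661 -2.493
v -4.113 1.821 -3.065
v -2.812 2.52 -2.949
v -3.837 1.923 -2.418
v -2.974 2.765 -2.986
v -3.999 2.167 -2.455
v -3.155 2.949 -3.128
v -4.18 2.351 -2.598
v -3.324 3.042 -3.351
v -4.35 2.444 -2.821
v -3.453 3.027 -3.616
v -4.478 2.429 -3.086
v -3.518 2.907 -3.878
v -4.544 2.309 -3.348
v -3.509 2.703 -4.091
v -4.534 2.105 -3.56
v -3.427 2.449 -4.218
v -4.452 1.851 -3.688
v -3.286 2.19 -4.237
v -4.312 1.593 -3.707
v -3.111 1.971 -4.146
v -4.136 1.373 -3.615
v -2.932 1.829 -3.959
v -3.957 1.232 -3.428
v -2.779 1.789 -3.709
v -3.805 1.192 -3.179
v -2.68 1.858 -3.44
v -3.706 1.261 -2.909
v -2.651 2.024 -3.197
v -3.677 1.427 -2.667
v 0.168 1.947 2.88
v -0.243 1.61 3.82
v -0.244 3.617 3.296
v -0.656 3.28 4.237
v 1.376 2.1 3.463
v 0.964 1.763 4.404
v 0.963 3.77 3.88
v 0.552 3.433 4.82
v 2.159 2.867 -1.766
v 2.607 3.376 -2.332
v 3.253 2.924 -0.848
v 3.701 3.433 -1.414
v 2.986 3.751 -1.006
v 2.31 3.716 -1.573
v 3.55 2.584 -1.607
v 2.874 2.549 -2.174
v 3.467 3.201 -2.234
v 3.118 3.922 -1.862
v 2.742 2.378 -1.318
v 2.393 3.099 -0.946
v 2.287 3.117 -2.129
v 3.573 3.183 -1.051
v 3.153 3.371 -0.811
v 3.416 3.67 -1.144
v 2.112 3.317 -1.683
v 2.376 3.615 -2.016
v 2.598 3.836 -1.237
v 3.484 2.685 -1.164
v 3.748 2.983 -1.497
v 2.444 2.63 -2.036
v 2.707 2.929 -2.369
v 3.262 2.464 -1.943
v 3.056 3.312 -2.404
v 3.699 3.346 -1.865
v 3.61 2.847 -1.978
v 3.213 2.826 -2.312
v 2.851 3.736 -2.186
v 3.494 3.77 -1.647
v 3.073 3.957 -1.407
v 2.676 3.936 -1.74
v 3.356 3.633 -2.129
v 2.366 2.53 -1.533
v 3.009 2.564 -0.994
v 3.184 2.364 -1.44
v 2.787 2.343 -1.773
v 2.161 2.954 -1.315
v 2.804 2.988 -0.776
v 2.647 3.474 -0.868
v 2.25 3.453 -1.202
v 2.504 2.667 -1.051
v 0.207 -3.352 -2.383
v 0.928 -3.626 -1.83
v -0.226 -2.759 -1.524
v 0.496 -3.033 -0.971
v 0.984 -2.167 -2.809
v 1.706 -2.441 -2.256
v 0.552 -1.574 -1.95
v 1.273 -1.848 -1.397
f 2 1 4
f 2 4 3
f 4 1 5
f 4 5 3
f 5 1 6
f 5 6 3
f 6 1 7
f 6 7 3
f 7 1 8
f 7 8 3
f 8 1 9
f 8 9 3
f 9 1 10
f 9 10 3
f 10 1 11
f 10 11 3
f 11 1 12
f 11 12 3
f 12 1 2
f 12 2 3
f 14 13 17
f 14 17 15
f 15 17 18
f 15 18 16
f 17 13 19
f 17 19 18
f 18 19 20
f 18 20 16
f 19 13 21
f 19 21 20
f 20 21 22
f 20 22 16
f 21 13 23
f 21 23 22
f 22 23 24
f 22 24 16
f 23 13 25
f 23 25 24
f 24 25 26
f 24 26 16
f 25 13 27
f 25 27 26
f 26 27 28
f 26 28 16
f 27 13 29
f 27 29 28
f 28 29 30
f 28 30 16
f 29 13 31
f 29 31 30
f 30 31 32
f 30 32 16
f 31 13 33
f 31 33 32
f 32 33 34
f 32 34 16
f 33 13 35
f 33 35 34
f 34 35 36
f 34 36 16
f 35 13 37
f 35 37 36
f 36 37 38
f 36 38 16
f 37 13 39
f 37 39 38
f 38 39 40
f 38 40 16
f 39 13 41
f 39 41 40
f 40 41 42
f 40 42 16
f 41 13 43
f 41 43 42
f 42 43 44
f 42 44 16
f 43 13 14
f 43 14 44
f 44 14 15
f 44 15 16
f 46 48 45
f 49 46 45
f 45 48 47
f 47 49 45
f 46 52 48
f 50 46 49
f 50 52 46
f 48 52 47
f 51 49 47
f 47 52 51
f 51 50 49
f 52 50 51
f 53 90 69
f 90 64 93
f 69 93 58
f 90 93 69
f 53 69 65
f 69 58 70
f 65 70 54
f 69 70 65
f 53 65 74
f 65 54 75
f 74 75 60
f 65 75 74
f 53 74 86
f 74 60 89
f 86 89 63
f 74 89 86
f 53 86 90
f 86 63 94
f 90 94 64
f 86 94 90
f 54 70 81
f 70 58 84
f 81 84 62
f 70 84 81
f 58 93 71
f 93 64 92
f 71 92 57
f 93 92 71
f 64 94 91
f 94 63 87
f 91 87 55
f 94 87 91
f 63 89 88
f 89 60 76
f 88 76 59
f 89 76 88
f 60 75 80
f 75 54 77
f 80 77 61
f 75 77 80
f 56 82 68
f 82 62 83
f 68 83 57
f 82 83 68
f 56 68 66
f 68 57 67
f 66 67 55
f 68 67 66
f 56 66 73
f 66 55 72
f 73 72 59
f 66 72 73
f 56 73 78
f 73 59 79
f 78 79 61
f 73 79 78
f 56 78 82
f 78 61 85
f 82 85 62
f 78 85 82
f 57 83 71
f 83 62 84
f 71 84 58
f 83 84 71
f 55 67 91
f 67 57 92
f 91 92 64
f 67 92 91
f 59 72 88
f 72 55 87
f 88 87 63
f 72 87 88
f 61 79 80
f 79 59 76
f 80 76 60
f 79 76 80
f 62 85 81
f 85 61 77
f 81 77 54
f 85 77 81
f 96 98 95
f 99 96 95
f 95 98 97
f 97 99 95
f 96 102 98
f 100 96 99
f 100 102 96
f 98 102 97
f 101 99 97
f 97 102 101
f 101 100 99
f 102 100 101



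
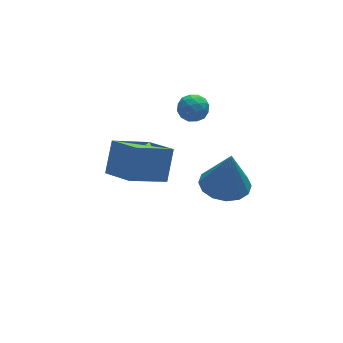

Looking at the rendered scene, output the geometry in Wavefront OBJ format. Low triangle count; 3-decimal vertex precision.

v 2.767 2.644 1.955
v 3.149 2.476 1.374
v 2.191 1.644 1.866
v 2.573 1.476 1.285
v 2.888 1.494 1.927
v 3.243 2.111 1.982
v 2.097 2.009 1.258
v 2.452 2.626 1.313
v 2.734 2.083 0.943
v 3.223 1.765 1.357
v 2.117 2.355 1.883
v 2.606 2.037 2.297
v 3.008 2.648 1.673
v 2.332 1.472 1.567
v 2.517 1.483 1.945
v 2.741 1.384 1.603
v 3.064 2.433 2.03
v 3.288 2.335 1.688
v 3.135 1.757 2.013
v 2.052 1.785 1.552
v 2.276 1.687 1.21
v 2.599 2.736 1.637
v 2.823 2.637 1.295
v 2.205 2.363 1.227
v 2.989 2.318 1.078
v 2.651 1.731 1.025
v 2.371 2.044 1.01
v 2.58 2.407 1.042
v 3.277 2.131 1.321
v 2.938 1.544 1.268
v 3.123 1.554 1.646
v 3.332 1.917 1.678
v 3.033 1.9 1.068
v 2.402 2.576 1.972
v 2.063 1.989 1.919
v 2.008 2.203 1.562
v 2.217 2.566 1.594
v 2.689 2.389 2.215
v 2.351 1.802 2.162
v 2.76 1.713 2.198
v 2.969 2.076 2.23
v 2.307 2.22 2.172
v 2.318 -1.651 0.027
v 2.946 -2.51 -0.091
v 2.522 -1.769 1.953
v 3.291 -2.078 -0.102
v 3.376 -1.531 -0.077
v 3.178 -1.016 -0.025
v 2.749 -0.672 0.041
v 2.205 -0.59 0.104
v 1.691 -0.793 0.146
v 1.345 -1.225 0.156
v 1.26 -1.772 0.131
v 1.459 -2.286 0.079
v 1.887 -2.631 0.013
v 2.432 -2.713 -0.049
v 0.949 3.371 -3.469
v 1.42 1.928 -2.847
v -0.841 3.221 -2.46
v -0.37 1.778 -1.839
v 1.61 4.142 -2.181
v 2.081 2.699 -1.56
v -0.18 3.992 -1.173
v 0.291 2.549 -0.551
f 1 38 17
f 38 12 41
f 17 41 6
f 38 41 17
f 1 17 13
f 17 6 18
f 13 18 2
f 17 18 13
f 1 13 22
f 13 2 23
f 22 23 8
f 13 23 22
f 1 22 34
f 22 8 37
f 34 37 11
f 22 37 34
f 1 34 38
f 34 11 42
f 38 42 12
f 34 42 38
f 2 18 29
f 18 6 32
f 29 32 10
f 18 32 29
f 6 41 19
f 41 12 40
f 19 40 5
f 41 40 19
f 12 42 39
f 42 11 35
f 39 35 3
f 42 35 39
f 11 37 36
f 37 8 24
f 36 24 7
f 37 24 36
f 8 23 28
f 23 2 25
f 28 25 9
f 23 25 28
f 4 30 16
f 30 10 31
f 16 31 5
f 30 31 16
f 4 16 14
f 16 5 15
f 14 15 3
f 16 15 14
f 4 14 21
f 14 3 20
f 21 20 7
f 14 20 21
f 4 21 26
f 21 7 27
f 26 27 9
f 21 27 26
f 4 26 30
f 26 9 33
f 30 33 10
f 26 33 30
f 5 31 19
f 31 10 32
f 19 32 6
f 31 32 19
f 3 15 39
f 15 5 40
f 39 40 12
f 15 40 39
f 7 20 36
f 20 3 35
f 36 35 11
f 20 35 36
f 9 27 28
f 27 7 24
f 28 24 8
f 27 24 28
f 10 33 29
f 33 9 25
f 29 25 2
f 33 25 29
f 44 43 46
f 44 46 45
f 46 43 47
f 46 47 45
f 47 43 48
f 47 48 45
f 48 43 49
f 48 49 45
f 49 43 50
f 49 50 45
f 50 43 51
f 50 51 45
f 51 43 52
f 51 52 45
f 52 43 53
f 52 53 45
f 53 43 54
f 53 54 45
f 54 43 55
f 54 55 45
f 55 43 56
f 55 56 45
f 56 43 44
f 56 44 45
f 58 60 57
f 61 58 57
f 57 60 59
f 59 61 57
f 58 64 60
f 62 58 61
f 62 64 58
f 60 64 59
f 63 61 59
f 59 64 63
f 63 62 61
f 64 62 63



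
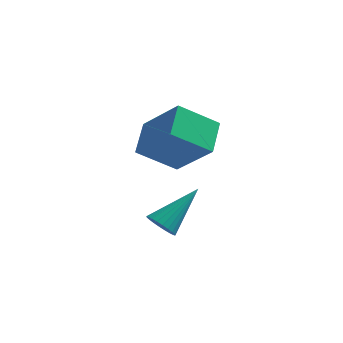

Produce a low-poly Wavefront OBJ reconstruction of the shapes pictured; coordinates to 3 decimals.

v -0.454 -3.55 4.003
v -0.444 -2.262 4.646
v -1.815 -2.799 2.518
v -1.805 -1.511 3.161
v 0.885 -3.069 3.019
v 0.895 -1.781 3.662
v -0.476 -2.318 1.534
v -0.466 -1.03 2.177
v -0.783 -3.609 -0.522
v -0.531 -3.34 -1.032
v 0.263 -2.351 0.662
v -0.732 -3.202 -1
v -0.941 -3.127 -0.895
v -1.126 -3.125 -0.733
v -1.259 -3.197 -0.539
v -1.32 -3.332 -0.343
v -1.298 -3.509 -0.173
v -1.199 -3.701 -0.057
v -1.036 -3.879 -0.011
v -0.835 -4.016 -0.044
v -0.625 -4.092 -0.148
v -0.44 -4.094 -0.31
v -0.307 -4.022 -0.504
v -0.247 -3.887 -0.701
v -0.268 -3.71 -0.87
v -0.368 -3.518 -0.986
f 2 4 1
f 5 2 1
f 1 4 3
f 3 5 1
f 2 8 4
f 6 2 5
f 6 8 2
f 4 8 3
f 7 5 3
f 3 8 7
f 7 6 5
f 8 6 7
f 10 9 12
f 10 12 11
f 12 9 13
f 12 13 11
f 13 9 14
f 13 14 11
f 14 9 15
f 14 15 11
f 15 9 16
f 15 16 11
f 16 9 17
f 16 17 11
f 17 9 18
f 17 18 11
f 18 9 19
f 18 19 11
f 19 9 20
f 19 20 11
f 20 9 21
f 20 21 11
f 21 9 22
f 21 22 11
f 22 9 23
f 22 23 11
f 23 9 24
f 23 24 11
f 24 9 25
f 24 25 11
f 25 9 26
f 25 26 11
f 26 9 10
f 26 10 11



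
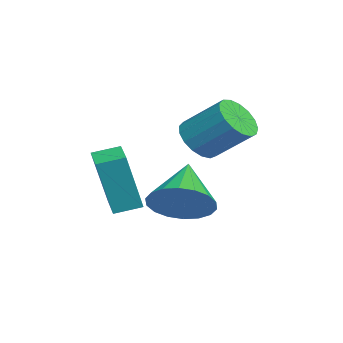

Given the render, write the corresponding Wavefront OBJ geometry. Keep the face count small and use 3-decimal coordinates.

v -4.038 1.379 -2.331
v -3.299 1.187 -2.487
v -2.802 2.289 -1.484
v -3.542 2.481 -1.329
v -3.377 1.452 -2.739
v -2.88 2.553 -1.736
v -3.607 1.7 -2.897
v -3.11 2.801 -1.894
v -3.936 1.874 -2.926
v -3.439 2.975 -1.923
v -4.288 1.935 -2.818
v -3.791 3.037 -1.816
v -4.583 1.869 -2.599
v -4.086 2.97 -1.597
v -4.754 1.691 -2.319
v -4.257 2.792 -1.316
v -4.76 1.441 -2.041
v -4.263 2.542 -1.039
v -4.601 1.177 -1.83
v -4.104 2.278 -0.828
v -4.313 0.96 -1.734
v -3.816 2.061 -0.731
v -3.963 0.838 -1.775
v -3.466 1.94 -0.772
v -3.629 0.841 -1.943
v -3.132 1.942 -0.94
v -3.39 0.967 -2.2
v -2.893 2.068 -1.197
v -2.77 0.872 -4.332
v -2.284 1.605 -3.836
v -4.17 1.108 -3.308
v -2.489 1.828 -4.168
v -2.75 1.861 -4.533
v -3.015 1.699 -4.857
v -3.231 1.372 -5.078
v -3.356 0.947 -5.151
v -3.365 0.506 -5.061
v -3.257 0.138 -4.827
v -3.052 -0.085 -4.495
v -2.791 -0.118 -4.131
v -2.526 0.045 -3.806
v -2.309 0.371 -3.585
v -2.184 0.796 -3.513
v -2.175 1.237 -3.602
v -2.081 -1.128 -3.958
v -1.789 -1.573 -2.041
v -2.193 -0.321 -3.754
v -1.9 -0.765 -1.837
v -1.16 -0.975 -4.063
v -0.867 -1.419 -2.146
v -1.271 -0.167 -3.859
v -0.979 -0.612 -1.942
f 2 1 5
f 2 5 3
f 3 5 6
f 3 6 4
f 5 1 7
f 5 7 6
f 6 7 8
f 6 8 4
f 7 1 9
f 7 9 8
f 8 9 10
f 8 10 4
f 9 1 11
f 9 11 10
f 10 11 12
f 10 12 4
f 11 1 13
f 11 13 12
f 12 13 14
f 12 14 4
f 13 1 15
f 13 15 14
f 14 15 16
f 14 16 4
f 15 1 17
f 15 17 16
f 16 17 18
f 16 18 4
f 17 1 19
f 17 19 18
f 18 19 20
f 18 20 4
f 19 1 21
f 19 21 20
f 20 21 22
f 20 22 4
f 21 1 23
f 21 23 22
f 22 23 24
f 22 24 4
f 23 1 25
f 23 25 24
f 24 25 26
f 24 26 4
f 25 1 27
f 25 27 26
f 26 27 28
f 26 28 4
f 27 1 2
f 27 2 28
f 28 2 3
f 28 3 4
f 30 29 32
f 30 32 31
f 32 29 33
f 32 33 31
f 33 29 34
f 33 34 31
f 34 29 35
f 34 35 31
f 35 29 36
f 35 36 31
f 36 29 37
f 36 37 31
f 37 29 38
f 37 38 31
f 38 29 39
f 38 39 31
f 39 29 40
f 39 40 31
f 40 29 41
f 40 41 31
f 41 29 42
f 41 42 31
f 42 29 43
f 42 43 31
f 43 29 44
f 43 44 31
f 44 29 30
f 44 30 31
f 46 48 45
f 49 46 45
f 45 48 47
f 47 49 45
f 46 52 48
f 50 46 49
f 50 52 46
f 48 52 47
f 51 49 47
f 47 52 51
f 51 50 49
f 52 50 51



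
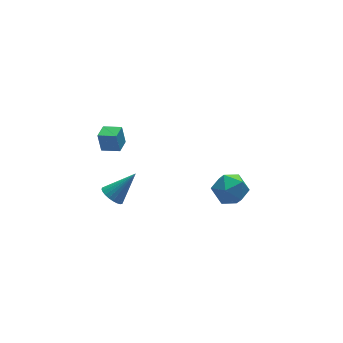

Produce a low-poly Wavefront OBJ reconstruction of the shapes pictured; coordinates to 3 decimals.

v 2.337 1.906 -4.553
v 3.384 2.023 -4.417
v 2.256 0.957 -3.123
v 3.303 1.074 -2.987
v 2.655 1.907 -2.865
v 2.705 2.493 -3.749
v 2.935 0.487 -3.791
v 2.985 1.073 -4.675
v 3.753 1.146 -3.946
v 3.581 2.023 -3.373
v 2.059 0.957 -4.167
v 1.887 1.834 -3.594
v -3.582 1.797 -1.624
v -3.168 1.462 -2.048
v -2.298 1.803 -0.376
v -3.111 1.714 -2.108
v -3.126 1.979 -2.094
v -3.21 2.216 -2.009
v -3.35 2.389 -1.865
v -3.526 2.472 -1.684
v -3.711 2.452 -1.495
v -3.875 2.332 -1.324
v -3.995 2.131 -1.2
v -4.052 1.879 -1.14
v -4.038 1.615 -1.153
v -3.954 1.378 -1.239
v -3.813 1.205 -1.382
v -3.638 1.122 -1.563
v -3.453 1.142 -1.753
v -3.289 1.261 -1.923
v -3.397 1.118 2.601
v -3.471 1.347 3.613
v -4.109 1.733 2.41
v -4.183 1.961 3.421
v -2.817 1.759 2.499
v -2.891 1.987 3.51
v -3.529 2.373 2.307
v -3.603 2.602 3.319
f 1 12 6
f 1 6 2
f 1 2 8
f 1 8 11
f 1 11 12
f 2 6 10
f 6 12 5
f 12 11 3
f 11 8 7
f 8 2 9
f 4 10 5
f 4 5 3
f 4 3 7
f 4 7 9
f 4 9 10
f 5 10 6
f 3 5 12
f 7 3 11
f 9 7 8
f 10 9 2
f 14 13 16
f 14 16 15
f 16 13 17
f 16 17 15
f 17 13 18
f 17 18 15
f 18 13 19
f 18 19 15
f 19 13 20
f 19 20 15
f 20 13 21
f 20 21 15
f 21 13 22
f 21 22 15
f 22 13 23
f 22 23 15
f 23 13 24
f 23 24 15
f 24 13 25
f 24 25 15
f 25 13 26
f 25 26 15
f 26 13 27
f 26 27 15
f 27 13 28
f 27 28 15
f 28 13 29
f 28 29 15
f 29 13 30
f 29 30 15
f 30 13 14
f 30 14 15
f 32 34 31
f 35 32 31
f 31 34 33
f 33 35 31
f 32 38 34
f 36 32 35
f 36 38 32
f 34 38 33
f 37 35 33
f 33 38 37
f 37 36 35
f 38 36 37



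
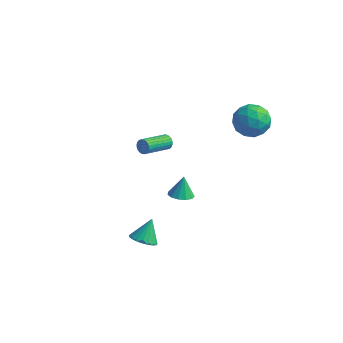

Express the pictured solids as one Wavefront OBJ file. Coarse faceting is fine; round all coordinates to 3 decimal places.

v 2.157 4.751 1.323
v 3.011 4.95 2.171
v 3.009 3.03 0.869
v 3.863 3.229 1.717
v 2.712 3.003 2.051
v 2.185 4.066 2.332
v 3.835 3.914 0.708
v 3.308 4.977 0.989
v 4.048 4.432 1.791
v 3.354 3.87 2.621
v 2.666 4.11 0.419
v 1.972 3.548 1.249
v 2.509 5.002 1.787
v 3.511 2.978 1.253
v 2.835 2.846 1.45
v 3.336 2.962 1.948
v 2.024 4.482 1.882
v 2.526 4.599 2.38
v 2.35 3.455 2.31
v 3.494 3.381 0.66
v 3.996 3.498 1.158
v 2.684 5.018 1.092
v 3.185 5.134 1.59
v 3.67 4.525 0.73
v 3.62 4.814 2.062
v 4.121 3.803 1.795
v 4.105 4.205 1.202
v 3.795 4.83 1.367
v 3.212 4.483 2.55
v 3.713 3.472 2.283
v 3.037 3.339 2.48
v 2.727 3.964 2.645
v 3.822 4.179 2.327
v 2.307 4.508 0.757
v 2.808 3.497 0.49
v 3.293 4.016 0.395
v 2.983 4.641 0.56
v 1.899 4.177 1.245
v 2.4 3.166 0.978
v 2.225 3.15 1.673
v 1.915 3.775 1.838
v 2.198 3.801 0.713
v 1.641 -2.247 -0.757
v 2.407 -2.356 -0.661
v 1.559 -1.733 0.477
v 2.36 -1.954 -0.832
v 2.084 -1.645 -0.979
v 1.668 -1.527 -1.056
v 1.243 -1.638 -1.038
v 0.945 -1.943 -0.931
v 0.867 -2.344 -0.769
v 1.036 -2.714 -0.603
v 1.396 -2.937 -0.486
v 1.835 -2.94 -0.455
v 2.212 -2.724 -0.52
v 0.085 -3.944 -4.329
v 0.886 -4.24 -4.166
v 0.175 -3.016 -3.091
v 0.953 -3.958 -4.382
v 0.87 -3.674 -4.589
v 0.651 -3.436 -4.751
v 0.334 -3.286 -4.841
v -0.026 -3.25 -4.841
v -0.367 -3.334 -4.754
v -0.63 -3.523 -4.592
v -0.769 -3.785 -4.386
v -0.76 -4.075 -4.169
v -0.606 -4.342 -3.98
v -0.332 -4.54 -3.852
v 0.014 -4.635 -3.806
v 0.373 -4.611 -3.85
v 0.681 -4.471 -3.978
v -2.944 4.517 -3.706
v -2.621 4.568 -3.276
v -3.294 2.813 -2.564
v -3.616 2.763 -2.994
v -2.796 4.663 -3.208
v -3.469 2.908 -2.495
v -2.993 4.736 -3.215
v -3.666 2.981 -2.503
v -3.183 4.776 -3.297
v -3.856 3.021 -2.585
v -3.337 4.776 -3.441
v -4.01 3.021 -2.729
v -3.43 4.737 -3.626
v -4.103 2.982 -2.914
v -3.45 4.664 -3.823
v -4.123 2.909 -3.111
v -3.392 4.569 -4.002
v -4.065 2.814 -3.29
v -3.266 4.467 -4.136
v -3.939 2.712 -3.424
v -3.091 4.372 -4.205
v -3.764 2.617 -3.492
v -2.894 4.299 -4.197
v -3.567 2.544 -3.485
v -2.704 4.259 -4.115
v -3.377 2.504 -3.403
v -2.55 4.259 -3.971
v -3.223 2.504 -3.259
v -2.457 4.298 -3.786
v -3.13 2.543 -3.074
v -2.437 4.371 -3.589
v -3.11 2.616 -2.877
v -2.495 4.466 -3.41
v -3.168 2.711 -2.698
f 1 38 17
f 38 12 41
f 17 41 6
f 38 41 17
f 1 17 13
f 17 6 18
f 13 18 2
f 17 18 13
f 1 13 22
f 13 2 23
f 22 23 8
f 13 23 22
f 1 22 34
f 22 8 37
f 34 37 11
f 22 37 34
f 1 34 38
f 34 11 42
f 38 42 12
f 34 42 38
f 2 18 29
f 18 6 32
f 29 32 10
f 18 32 29
f 6 41 19
f 41 12 40
f 19 40 5
f 41 40 19
f 12 42 39
f 42 11 35
f 39 35 3
f 42 35 39
f 11 37 36
f 37 8 24
f 36 24 7
f 37 24 36
f 8 23 28
f 23 2 25
f 28 25 9
f 23 25 28
f 4 30 16
f 30 10 31
f 16 31 5
f 30 31 16
f 4 16 14
f 16 5 15
f 14 15 3
f 16 15 14
f 4 14 21
f 14 3 20
f 21 20 7
f 14 20 21
f 4 21 26
f 21 7 27
f 26 27 9
f 21 27 26
f 4 26 30
f 26 9 33
f 30 33 10
f 26 33 30
f 5 31 19
f 31 10 32
f 19 32 6
f 31 32 19
f 3 15 39
f 15 5 40
f 39 40 12
f 15 40 39
f 7 20 36
f 20 3 35
f 36 35 11
f 20 35 36
f 9 27 28
f 27 7 24
f 28 24 8
f 27 24 28
f 10 33 29
f 33 9 25
f 29 25 2
f 33 25 29
f 44 43 46
f 44 46 45
f 46 43 47
f 46 47 45
f 47 43 48
f 47 48 45
f 48 43 49
f 48 49 45
f 49 43 50
f 49 50 45
f 50 43 51
f 50 51 45
f 51 43 52
f 51 52 45
f 52 43 53
f 52 53 45
f 53 43 54
f 53 54 45
f 54 43 55
f 54 55 45
f 55 43 44
f 55 44 45
f 57 56 59
f 57 59 58
f 59 56 60
f 59 60 58
f 60 56 61
f 60 61 58
f 61 56 62
f 61 62 58
f 62 56 63
f 62 63 58
f 63 56 64
f 63 64 58
f 64 56 65
f 64 65 58
f 65 56 66
f 65 66 58
f 66 56 67
f 66 67 58
f 67 56 68
f 67 68 58
f 68 56 69
f 68 69 58
f 69 56 70
f 69 70 58
f 70 56 71
f 70 71 58
f 71 56 72
f 71 72 58
f 72 56 57
f 72 57 58
f 74 73 77
f 74 77 75
f 75 77 78
f 75 78 76
f 77 73 79
f 77 79 78
f 78 79 80
f 78 80 76
f 79 73 81
f 79 81 80
f 80 81 82
f 80 82 76
f 81 73 83
f 81 83 82
f 82 83 84
f 82 84 76
f 83 73 85
f 83 85 84
f 84 85 86
f 84 86 76
f 85 73 87
f 85 87 86
f 86 87 88
f 86 88 76
f 87 73 89
f 87 89 88
f 88 89 90
f 88 90 76
f 89 73 91
f 89 91 90
f 90 91 92
f 90 92 76
f 91 73 93
f 91 93 92
f 92 93 94
f 92 94 76
f 93 73 95
f 93 95 94
f 94 95 96
f 94 96 76
f 95 73 97
f 95 97 96
f 96 97 98
f 96 98 76
f 97 73 99
f 97 99 98
f 98 99 100
f 98 100 76
f 99 73 101
f 99 101 100
f 100 101 102
f 100 102 76
f 101 73 103
f 101 103 102
f 102 103 104
f 102 104 76
f 103 73 105
f 103 105 104
f 104 105 106
f 104 106 76
f 105 73 74
f 105 74 106
f 106 74 75
f 106 75 76



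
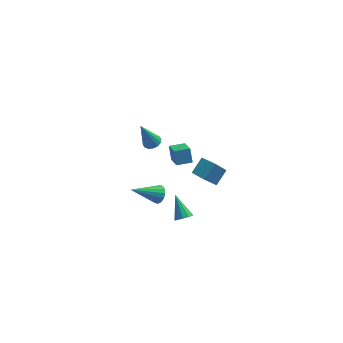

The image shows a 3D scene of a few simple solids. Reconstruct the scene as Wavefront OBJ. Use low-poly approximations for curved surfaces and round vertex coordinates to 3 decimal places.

v -0.164 3.889 -4.051
v -0.72 2.954 -2.617
v 0.3 4.623 -3.392
v -0.256 3.688 -1.958
v 0.576 3.432 -4.062
v 0.02 2.497 -2.628
v 1.04 4.166 -3.403
v 0.484 3.231 -1.969
v -2.253 0.81 -2.591
v -2.078 1.097 -2.118
v -3.647 0.17 -1.689
v -2.259 1.288 -2.262
v -2.439 1.351 -2.495
v -2.568 1.269 -2.753
v -2.614 1.065 -2.968
v -2.562 0.792 -3.082
v -2.428 0.524 -3.064
v -2.247 0.333 -2.92
v -2.067 0.269 -2.688
v -1.937 0.351 -2.43
v -1.892 0.556 -2.215
v -1.944 0.829 -2.101
v -0.506 -3.411 -0.149
v -0.062 -3.184 -0.114
v -1.034 -2.529 0.829
v -0.226 -3.04 -0.333
v -0.497 -3.038 -0.481
v -0.771 -3.178 -0.503
v -0.944 -3.408 -0.39
v -0.95 -3.639 -0.184
v -0.786 -3.783 0.034
v -0.515 -3.785 0.183
v -0.24 -3.645 0.204
v -0.067 -3.415 0.091
v -2.576 0.743 1.942
v -2.114 0.857 2.127
v -3.124 0.417 3.518
v -2.246 1.085 2.128
v -2.467 1.222 2.079
v -2.716 1.23 1.994
v -2.928 1.108 1.895
v -3.046 0.888 1.808
v -3.037 0.629 1.758
v -2.905 0.401 1.757
v -2.684 0.264 1.805
v -2.435 0.256 1.89
v -2.223 0.378 1.99
v -2.105 0.598 2.076
v -0.918 -3.077 3.821
v -1.073 -2.727 4.58
v -1.274 -2.104 3.299
v -1.428 -1.754 4.058
v -0.152 -2.786 3.842
v -0.306 -2.436 4.601
v -0.507 -1.813 3.32
v -0.662 -1.463 4.079
f 2 4 1
f 5 2 1
f 1 4 3
f 3 5 1
f 2 8 4
f 6 2 5
f 6 8 2
f 4 8 3
f 7 5 3
f 3 8 7
f 7 6 5
f 8 6 7
f 10 9 12
f 10 12 11
f 12 9 13
f 12 13 11
f 13 9 14
f 13 14 11
f 14 9 15
f 14 15 11
f 15 9 16
f 15 16 11
f 16 9 17
f 16 17 11
f 17 9 18
f 17 18 11
f 18 9 19
f 18 19 11
f 19 9 20
f 19 20 11
f 20 9 21
f 20 21 11
f 21 9 22
f 21 22 11
f 22 9 10
f 22 10 11
f 24 23 26
f 24 26 25
f 26 23 27
f 26 27 25
f 27 23 28
f 27 28 25
f 28 23 29
f 28 29 25
f 29 23 30
f 29 30 25
f 30 23 31
f 30 31 25
f 31 23 32
f 31 32 25
f 32 23 33
f 32 33 25
f 33 23 34
f 33 34 25
f 34 23 24
f 34 24 25
f 36 35 38
f 36 38 37
f 38 35 39
f 38 39 37
f 39 35 40
f 39 40 37
f 40 35 41
f 40 41 37
f 41 35 42
f 41 42 37
f 42 35 43
f 42 43 37
f 43 35 44
f 43 44 37
f 44 35 45
f 44 45 37
f 45 35 46
f 45 46 37
f 46 35 47
f 46 47 37
f 47 35 48
f 47 48 37
f 48 35 36
f 48 36 37
f 50 52 49
f 53 50 49
f 49 52 51
f 51 53 49
f 50 56 52
f 54 50 53
f 54 56 50
f 52 56 51
f 55 53 51
f 51 56 55
f 55 54 53
f 56 54 55



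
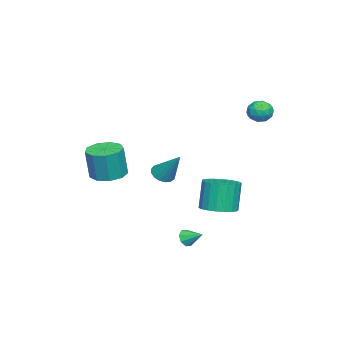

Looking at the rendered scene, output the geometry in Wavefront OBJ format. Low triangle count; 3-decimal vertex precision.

v 0.198 1.861 -3.219
v 1.014 1.217 -3.013
v 0.578 1.254 -1.174
v -0.238 1.899 -1.381
v 1.2 1.614 -2.977
v 0.764 1.652 -1.138
v 1.213 2.055 -2.983
v 0.777 2.092 -1.144
v 1.05 2.462 -3.029
v 0.614 2.499 -1.191
v 0.741 2.765 -3.109
v 0.305 2.802 -1.27
v 0.337 2.912 -3.208
v -0.099 2.949 -1.369
v -0.091 2.877 -3.308
v -0.527 2.915 -1.47
v -0.468 2.667 -3.394
v -0.904 2.704 -1.555
v -0.731 2.317 -3.449
v -1.167 2.354 -1.61
v -0.833 1.889 -3.464
v -1.269 1.926 -1.626
v -0.757 1.455 -3.437
v -1.193 1.493 -1.599
v -0.515 1.092 -3.373
v -0.951 1.13 -1.534
v -0.15 0.862 -3.282
v -0.586 0.899 -1.443
v 0.275 0.805 -3.18
v -0.161 0.842 -1.341
v 0.686 0.93 -3.085
v 0.25 0.967 -1.246
v 3.407 1.156 -4.157
v 3.809 0.902 -3.825
v 3.613 2.104 -3.683
v 3.976 1.057 -4.206
v 3.811 1.269 -4.558
v 3.409 1.416 -4.676
v 3.006 1.41 -4.49
v 2.838 1.256 -4.109
v 3.003 1.043 -3.757
v 3.405 0.897 -3.639
v -2.985 3.857 3.382
v -2.262 3.553 3.302
v -3.478 2.847 2.778
v -2.755 2.543 2.698
v -3.088 2.586 3.412
v -2.783 3.21 3.785
v -2.957 3.19 2.295
v -2.652 3.814 2.668
v -2.245 3.14 2.63
v -2.326 2.767 3.32
v -3.414 3.633 2.76
v -3.495 3.26 3.45
v -2.58 3.794 3.395
v -3.16 2.606 2.685
v -3.355 2.632 3.104
v -2.93 2.453 3.057
v -2.886 3.592 3.679
v -2.462 3.413 3.632
v -2.947 2.845 3.696
v -3.278 2.987 2.448
v -2.854 2.808 2.401
v -2.81 3.947 3.023
v -2.385 3.768 2.976
v -2.793 3.555 2.384
v -2.145 3.372 2.953
v -2.435 2.778 2.598
v -2.554 3.159 2.361
v -2.375 3.526 2.581
v -2.193 3.153 3.359
v -2.482 2.559 3.003
v -2.678 2.584 3.423
v -2.499 2.951 3.642
v -2.183 2.91 2.964
v -3.258 3.841 3.077
v -3.547 3.247 2.721
v -3.241 3.449 2.438
v -3.062 3.816 2.657
v -3.305 3.622 3.482
v -3.595 3.028 3.127
v -3.365 2.874 3.499
v -3.186 3.241 3.719
v -3.557 3.49 3.116
v -2.131 -2.052 -1.964
v -1.6 -2.548 -1.822
v -1.429 -0.828 -0.316
v -1.448 -2.325 -2.052
v -1.453 -2.04 -2.262
v -1.613 -1.758 -2.403
v -1.891 -1.542 -2.445
v -2.224 -1.444 -2.376
v -2.536 -1.485 -2.213
v -2.755 -1.656 -1.993
v -2.831 -1.917 -1.767
v -2.746 -2.21 -1.586
v -2.521 -2.466 -1.491
v -2.206 -2.627 -1.505
v -1.874 -2.657 -1.625
v 1.598 -3.797 -0.857
v 2.171 -4.653 -1
v 2.455 -4.78 0.894
v 1.882 -3.923 1.037
v 2.586 -4.075 -1.024
v 2.87 -4.202 0.871
v 2.539 -3.368 -0.969
v 2.822 -3.495 0.925
v 2.052 -2.861 -0.862
v 2.335 -2.988 1.032
v 1.352 -2.791 -0.753
v 1.635 -2.918 1.142
v 0.768 -3.193 -0.693
v 1.051 -3.32 1.202
v 0.572 -3.876 -0.709
v 0.855 -4.003 1.186
v 0.856 -4.523 -0.795
v 1.14 -4.65 1.1
v 1.488 -4.829 -0.91
v 1.771 -4.956 0.985
f 2 1 5
f 2 5 3
f 3 5 6
f 3 6 4
f 5 1 7
f 5 7 6
f 6 7 8
f 6 8 4
f 7 1 9
f 7 9 8
f 8 9 10
f 8 10 4
f 9 1 11
f 9 11 10
f 10 11 12
f 10 12 4
f 11 1 13
f 11 13 12
f 12 13 14
f 12 14 4
f 13 1 15
f 13 15 14
f 14 15 16
f 14 16 4
f 15 1 17
f 15 17 16
f 16 17 18
f 16 18 4
f 17 1 19
f 17 19 18
f 18 19 20
f 18 20 4
f 19 1 21
f 19 21 20
f 20 21 22
f 20 22 4
f 21 1 23
f 21 23 22
f 22 23 24
f 22 24 4
f 23 1 25
f 23 25 24
f 24 25 26
f 24 26 4
f 25 1 27
f 25 27 26
f 26 27 28
f 26 28 4
f 27 1 29
f 27 29 28
f 28 29 30
f 28 30 4
f 29 1 31
f 29 31 30
f 30 31 32
f 30 32 4
f 31 1 2
f 31 2 32
f 32 2 3
f 32 3 4
f 34 33 36
f 34 36 35
f 36 33 37
f 36 37 35
f 37 33 38
f 37 38 35
f 38 33 39
f 38 39 35
f 39 33 40
f 39 40 35
f 40 33 41
f 40 41 35
f 41 33 42
f 41 42 35
f 42 33 34
f 42 34 35
f 43 80 59
f 80 54 83
f 59 83 48
f 80 83 59
f 43 59 55
f 59 48 60
f 55 60 44
f 59 60 55
f 43 55 64
f 55 44 65
f 64 65 50
f 55 65 64
f 43 64 76
f 64 50 79
f 76 79 53
f 64 79 76
f 43 76 80
f 76 53 84
f 80 84 54
f 76 84 80
f 44 60 71
f 60 48 74
f 71 74 52
f 60 74 71
f 48 83 61
f 83 54 82
f 61 82 47
f 83 82 61
f 54 84 81
f 84 53 77
f 81 77 45
f 84 77 81
f 53 79 78
f 79 50 66
f 78 66 49
f 79 66 78
f 50 65 70
f 65 44 67
f 70 67 51
f 65 67 70
f 46 72 58
f 72 52 73
f 58 73 47
f 72 73 58
f 46 58 56
f 58 47 57
f 56 57 45
f 58 57 56
f 46 56 63
f 56 45 62
f 63 62 49
f 56 62 63
f 46 63 68
f 63 49 69
f 68 69 51
f 63 69 68
f 46 68 72
f 68 51 75
f 72 75 52
f 68 75 72
f 47 73 61
f 73 52 74
f 61 74 48
f 73 74 61
f 45 57 81
f 57 47 82
f 81 82 54
f 57 82 81
f 49 62 78
f 62 45 77
f 78 77 53
f 62 77 78
f 51 69 70
f 69 49 66
f 70 66 50
f 69 66 70
f 52 75 71
f 75 51 67
f 71 67 44
f 75 67 71
f 86 85 88
f 86 88 87
f 88 85 89
f 88 89 87
f 89 85 90
f 89 90 87
f 90 85 91
f 90 91 87
f 91 85 92
f 91 92 87
f 92 85 93
f 92 93 87
f 93 85 94
f 93 94 87
f 94 85 95
f 94 95 87
f 95 85 96
f 95 96 87
f 96 85 97
f 96 97 87
f 97 85 98
f 97 98 87
f 98 85 99
f 98 99 87
f 99 85 86
f 99 86 87
f 101 100 104
f 101 104 102
f 102 104 105
f 102 105 103
f 104 100 106
f 104 106 105
f 105 106 107
f 105 107 103
f 106 100 108
f 106 108 107
f 107 108 109
f 107 109 103
f 108 100 110
f 108 110 109
f 109 110 111
f 109 111 103
f 110 100 112
f 110 112 111
f 111 112 113
f 111 113 103
f 112 100 114
f 112 114 113
f 113 114 115
f 113 115 103
f 114 100 116
f 114 116 115
f 115 116 117
f 115 117 103
f 116 100 118
f 116 118 117
f 117 118 119
f 117 119 103
f 118 100 101
f 118 101 119
f 119 101 102
f 119 102 103



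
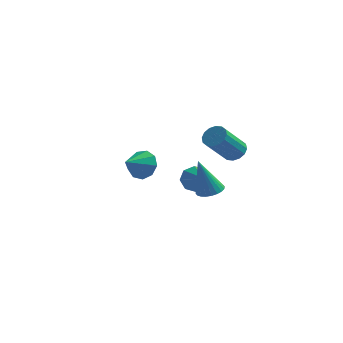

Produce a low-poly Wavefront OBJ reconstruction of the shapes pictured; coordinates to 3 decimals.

v -1.205 3.106 -0.307
v -0.608 3.197 0.319
v -1.755 2.074 0.367
v -1.084 3.531 0.442
v -1.618 3.667 0.215
v -1.958 3.54 -0.257
v -1.946 3.21 -0.752
v -1.587 2.831 -1.039
v -1.05 2.582 -0.984
v -0.585 2.577 -0.612
v -0.411 2.82 -0.098
v 1.48 2.675 -0.665
v 2.149 3.032 -0.717
v 2.12 1.585 0.085
v 1.852 3.185 -0.241
v 1.337 3.039 -0.013
v 0.906 2.68 -0.167
v 0.811 2.318 -0.613
v 1.108 2.165 -1.089
v 1.623 2.311 -1.317
v 2.054 2.67 -1.163
v 3.313 -2.291 1.679
v 3.779 -1.852 1.839
v 2.787 -2.389 3.481
v 3.58 -1.697 1.789
v 3.339 -1.633 1.723
v 3.095 -1.668 1.649
v 2.884 -1.799 1.581
v 2.738 -2.004 1.527
v 2.68 -2.253 1.496
v 2.718 -2.508 1.493
v 2.847 -2.729 1.519
v 3.046 -2.884 1.569
v 3.287 -2.949 1.635
v 3.531 -2.913 1.708
v 3.742 -2.782 1.777
v 3.888 -2.577 1.831
v 3.946 -2.328 1.862
v 3.908 -2.073 1.864
v 3.009 4.144 0.686
v 3.369 3.618 0.478
v 2.631 2.55 1.906
v 2.271 3.076 2.114
v 3.572 3.782 0.706
v 2.834 2.714 2.134
v 3.625 4.043 0.929
v 2.887 2.975 2.357
v 3.513 4.331 1.086
v 2.775 3.263 2.514
v 3.266 4.569 1.136
v 2.528 3.5 2.564
v 2.949 4.693 1.066
v 2.212 3.625 2.494
v 2.649 4.67 0.894
v 1.911 3.602 2.322
v 2.446 4.506 0.666
v 1.708 3.438 2.094
v 2.393 4.245 0.443
v 1.655 3.177 1.871
v 2.505 3.957 0.286
v 1.767 2.889 1.714
v 2.752 3.72 0.236
v 2.014 2.651 1.664
v 3.068 3.595 0.306
v 2.331 2.527 1.734
f 2 1 4
f 2 4 3
f 4 1 5
f 4 5 3
f 5 1 6
f 5 6 3
f 6 1 7
f 6 7 3
f 7 1 8
f 7 8 3
f 8 1 9
f 8 9 3
f 9 1 10
f 9 10 3
f 10 1 11
f 10 11 3
f 11 1 2
f 11 2 3
f 13 12 15
f 13 15 14
f 15 12 16
f 15 16 14
f 16 12 17
f 16 17 14
f 17 12 18
f 17 18 14
f 18 12 19
f 18 19 14
f 19 12 20
f 19 20 14
f 20 12 21
f 20 21 14
f 21 12 13
f 21 13 14
f 23 22 25
f 23 25 24
f 25 22 26
f 25 26 24
f 26 22 27
f 26 27 24
f 27 22 28
f 27 28 24
f 28 22 29
f 28 29 24
f 29 22 30
f 29 30 24
f 30 22 31
f 30 31 24
f 31 22 32
f 31 32 24
f 32 22 33
f 32 33 24
f 33 22 34
f 33 34 24
f 34 22 35
f 34 35 24
f 35 22 36
f 35 36 24
f 36 22 37
f 36 37 24
f 37 22 38
f 37 38 24
f 38 22 39
f 38 39 24
f 39 22 23
f 39 23 24
f 41 40 44
f 41 44 42
f 42 44 45
f 42 45 43
f 44 40 46
f 44 46 45
f 45 46 47
f 45 47 43
f 46 40 48
f 46 48 47
f 47 48 49
f 47 49 43
f 48 40 50
f 48 50 49
f 49 50 51
f 49 51 43
f 50 40 52
f 50 52 51
f 51 52 53
f 51 53 43
f 52 40 54
f 52 54 53
f 53 54 55
f 53 55 43
f 54 40 56
f 54 56 55
f 55 56 57
f 55 57 43
f 56 40 58
f 56 58 57
f 57 58 59
f 57 59 43
f 58 40 60
f 58 60 59
f 59 60 61
f 59 61 43
f 60 40 62
f 60 62 61
f 61 62 63
f 61 63 43
f 62 40 64
f 62 64 63
f 63 64 65
f 63 65 43
f 64 40 41
f 64 41 65
f 65 41 42
f 65 42 43



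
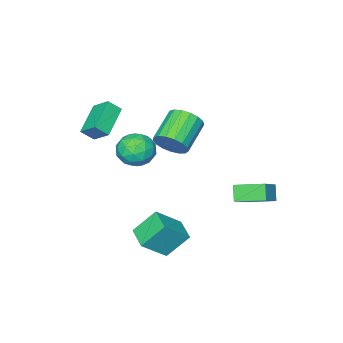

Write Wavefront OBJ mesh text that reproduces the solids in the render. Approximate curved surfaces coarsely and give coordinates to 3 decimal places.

v -0.457 -1.154 0.803
v 0.099 -1.849 1.301
v -1.607 -2.501 2.295
v -2.163 -1.806 1.797
v 0.117 -1.456 1.59
v -1.589 -2.108 2.584
v 0.004 -0.994 1.698
v -1.702 -1.646 2.693
v -0.215 -0.568 1.602
v -1.921 -1.221 2.597
v -0.489 -0.277 1.322
v -2.196 -0.929 2.317
v -0.756 -0.186 0.924
v -2.463 -0.839 1.918
v -0.955 -0.317 0.497
v -2.661 -0.97 1.492
v -1.039 -0.64 0.141
v -2.745 -1.293 1.136
v -0.99 -1.081 -0.064
v -2.696 -1.733 0.931
v -0.819 -1.538 -0.07
v -2.525 -2.19 0.924
v -0.565 -1.907 0.123
v -2.271 -2.56 1.118
v -0.286 -2.104 0.473
v -1.992 -2.756 1.467
v -0.046 -2.083 0.898
v -1.753 -2.735 1.892
v 0.405 -1.437 0.578
v 1.212 -0.712 0.91
v 1.528 -2.848 0.93
v 2.335 -2.123 1.262
v 1.398 -2.255 1.89
v 0.704 -1.383 1.672
v 2.036 -2.177 0.168
v 1.342 -1.305 -0.05
v 2.221 -1.169 0.657
v 1.826 -1.217 1.721
v 0.914 -2.343 0.119
v 0.519 -2.391 1.183
v 0.71 -0.951 0.713
v 2.03 -2.609 1.127
v 1.479 -2.687 1.496
v 1.954 -2.261 1.691
v 0.411 -1.345 1.161
v 0.886 -0.919 1.356
v 0.995 -1.826 1.932
v 1.854 -2.641 0.484
v 2.329 -2.215 0.679
v 0.786 -1.299 0.149
v 1.261 -0.873 0.344
v 1.745 -1.734 -0.092
v 1.777 -0.793 0.759
v 2.437 -1.622 0.967
v 2.262 -1.654 0.324
v 1.854 -1.142 0.196
v 1.546 -0.821 1.385
v 2.206 -1.65 1.592
v 1.655 -1.728 1.961
v 1.247 -1.216 1.833
v 2.138 -1.09 1.236
v 0.534 -1.91 0.248
v 1.194 -2.739 0.455
v 1.493 -2.344 0.007
v 1.085 -1.832 -0.121
v 0.303 -1.938 0.873
v 0.963 -2.767 1.081
v 0.886 -2.418 1.644
v 0.478 -1.906 1.516
v 0.602 -2.47 0.604
v 1.722 -3.636 2.954
v 2.287 -4.046 3.583
v 1.605 -2.593 3.737
v 2.171 -3.002 4.367
v 3.309 -2.798 2.073
v 3.875 -3.207 2.703
v 3.193 -1.754 2.857
v 3.758 -2.164 3.486
v -3.806 3.271 -1.574
v -2.57 3.747 -0.694
v -3.402 3.765 -2.408
v -2.167 4.241 -1.528
v -2.933 1.819 -2.012
v -1.698 2.295 -1.132
v -2.53 2.313 -2.846
v -1.294 2.789 -1.966
v 2.46 1.131 -4.058
v 1.452 1.773 -2.766
v 3.003 2.405 -4.266
v 1.996 3.046 -2.974
v 3.824 0.754 -2.806
v 2.817 1.395 -1.514
v 4.368 2.027 -3.014
v 3.36 2.669 -1.722
f 2 1 5
f 2 5 3
f 3 5 6
f 3 6 4
f 5 1 7
f 5 7 6
f 6 7 8
f 6 8 4
f 7 1 9
f 7 9 8
f 8 9 10
f 8 10 4
f 9 1 11
f 9 11 10
f 10 11 12
f 10 12 4
f 11 1 13
f 11 13 12
f 12 13 14
f 12 14 4
f 13 1 15
f 13 15 14
f 14 15 16
f 14 16 4
f 15 1 17
f 15 17 16
f 16 17 18
f 16 18 4
f 17 1 19
f 17 19 18
f 18 19 20
f 18 20 4
f 19 1 21
f 19 21 20
f 20 21 22
f 20 22 4
f 21 1 23
f 21 23 22
f 22 23 24
f 22 24 4
f 23 1 25
f 23 25 24
f 24 25 26
f 24 26 4
f 25 1 27
f 25 27 26
f 26 27 28
f 26 28 4
f 27 1 2
f 27 2 28
f 28 2 3
f 28 3 4
f 29 66 45
f 66 40 69
f 45 69 34
f 66 69 45
f 29 45 41
f 45 34 46
f 41 46 30
f 45 46 41
f 29 41 50
f 41 30 51
f 50 51 36
f 41 51 50
f 29 50 62
f 50 36 65
f 62 65 39
f 50 65 62
f 29 62 66
f 62 39 70
f 66 70 40
f 62 70 66
f 30 46 57
f 46 34 60
f 57 60 38
f 46 60 57
f 34 69 47
f 69 40 68
f 47 68 33
f 69 68 47
f 40 70 67
f 70 39 63
f 67 63 31
f 70 63 67
f 39 65 64
f 65 36 52
f 64 52 35
f 65 52 64
f 36 51 56
f 51 30 53
f 56 53 37
f 51 53 56
f 32 58 44
f 58 38 59
f 44 59 33
f 58 59 44
f 32 44 42
f 44 33 43
f 42 43 31
f 44 43 42
f 32 42 49
f 42 31 48
f 49 48 35
f 42 48 49
f 32 49 54
f 49 35 55
f 54 55 37
f 49 55 54
f 32 54 58
f 54 37 61
f 58 61 38
f 54 61 58
f 33 59 47
f 59 38 60
f 47 60 34
f 59 60 47
f 31 43 67
f 43 33 68
f 67 68 40
f 43 68 67
f 35 48 64
f 48 31 63
f 64 63 39
f 48 63 64
f 37 55 56
f 55 35 52
f 56 52 36
f 55 52 56
f 38 61 57
f 61 37 53
f 57 53 30
f 61 53 57
f 72 74 71
f 75 72 71
f 71 74 73
f 73 75 71
f 72 78 74
f 76 72 75
f 76 78 72
f 74 78 73
f 77 75 73
f 73 78 77
f 77 76 75
f 78 76 77
f 80 82 79
f 83 80 79
f 79 82 81
f 81 83 79
f 80 86 82
f 84 80 83
f 84 86 80
f 82 86 81
f 85 83 81
f 81 86 85
f 85 84 83
f 86 84 85
f 88 90 87
f 91 88 87
f 87 90 89
f 89 91 87
f 88 94 90
f 92 88 91
f 92 94 88
f 90 94 89
f 93 91 89
f 89 94 93
f 93 92 91
f 94 92 93

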